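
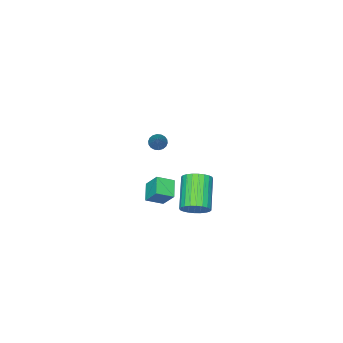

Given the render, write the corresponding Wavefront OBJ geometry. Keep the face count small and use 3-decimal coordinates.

v 1.359 4.039 2.388
v 2.001 3.612 2.72
v 0.644 2.494 3.905
v 0.001 2.921 3.572
v 1.976 3.863 2.929
v 0.619 2.745 4.114
v 1.857 4.141 3.056
v 0.5 3.023 4.24
v 1.663 4.404 3.081
v 0.306 3.285 4.265
v 1.422 4.611 3
v 0.065 3.492 4.184
v 1.171 4.731 2.826
v -0.186 3.612 4.01
v 0.949 4.745 2.586
v -0.408 3.627 3.77
v 0.789 4.653 2.315
v -0.568 3.534 3.499
v 0.716 4.466 2.055
v -0.641 3.348 3.24
v 0.741 4.215 1.846
v -0.616 3.097 3.031
v 0.86 3.937 1.72
v -0.497 2.819 2.904
v 1.054 3.675 1.695
v -0.303 2.556 2.879
v 1.295 3.468 1.776
v -0.062 2.349 2.96
v 1.546 3.348 1.95
v 0.189 2.229 3.134
v 1.768 3.333 2.19
v 0.411 2.215 3.374
v 1.928 3.426 2.461
v 0.571 2.307 3.645
v -4.187 -3.933 0.464
v -3.741 -4.243 0.329
v -3.073 -2.947 1.876
v -3.72 -4.047 0.176
v -3.792 -3.829 0.081
v -3.943 -3.631 0.061
v -4.141 -3.492 0.121
v -4.349 -3.441 0.249
v -4.524 -3.488 0.42
v -4.633 -3.622 0.6
v -4.653 -3.818 0.752
v -4.581 -4.037 0.848
v -4.431 -4.234 0.868
v -4.233 -4.373 0.808
v -4.025 -4.424 0.679
v -3.849 -4.377 0.509
v 0.509 -0.363 1.519
v 0.472 0.413 2.524
v -0.301 0.199 1.055
v -0.338 0.975 2.059
v 1.298 0.345 1.001
v 1.261 1.121 2.005
v 0.488 0.907 0.536
v 0.451 1.683 1.541
f 2 1 5
f 2 5 3
f 3 5 6
f 3 6 4
f 5 1 7
f 5 7 6
f 6 7 8
f 6 8 4
f 7 1 9
f 7 9 8
f 8 9 10
f 8 10 4
f 9 1 11
f 9 11 10
f 10 11 12
f 10 12 4
f 11 1 13
f 11 13 12
f 12 13 14
f 12 14 4
f 13 1 15
f 13 15 14
f 14 15 16
f 14 16 4
f 15 1 17
f 15 17 16
f 16 17 18
f 16 18 4
f 17 1 19
f 17 19 18
f 18 19 20
f 18 20 4
f 19 1 21
f 19 21 20
f 20 21 22
f 20 22 4
f 21 1 23
f 21 23 22
f 22 23 24
f 22 24 4
f 23 1 25
f 23 25 24
f 24 25 26
f 24 26 4
f 25 1 27
f 25 27 26
f 26 27 28
f 26 28 4
f 27 1 29
f 27 29 28
f 28 29 30
f 28 30 4
f 29 1 31
f 29 31 30
f 30 31 32
f 30 32 4
f 31 1 33
f 31 33 32
f 32 33 34
f 32 34 4
f 33 1 2
f 33 2 34
f 34 2 3
f 34 3 4
f 36 35 38
f 36 38 37
f 38 35 39
f 38 39 37
f 39 35 40
f 39 40 37
f 40 35 41
f 40 41 37
f 41 35 42
f 41 42 37
f 42 35 43
f 42 43 37
f 43 35 44
f 43 44 37
f 44 35 45
f 44 45 37
f 45 35 46
f 45 46 37
f 46 35 47
f 46 47 37
f 47 35 48
f 47 48 37
f 48 35 49
f 48 49 37
f 49 35 50
f 49 50 37
f 50 35 36
f 50 36 37
f 52 54 51
f 55 52 51
f 51 54 53
f 53 55 51
f 52 58 54
f 56 52 55
f 56 58 52
f 54 58 53
f 57 55 53
f 53 58 57
f 57 56 55
f 58 56 57



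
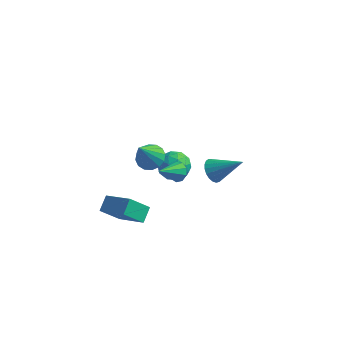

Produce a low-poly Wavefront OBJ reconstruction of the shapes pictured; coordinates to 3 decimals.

v 2.035 -0.489 0.493
v 2.41 -1.066 0.084
v 3.685 -0.291 1.727
v 2.502 -0.792 -0.082
v 2.513 -0.467 -0.149
v 2.441 -0.145 -0.105
v 2.299 0.118 0.043
v 2.112 0.275 0.268
v 1.911 0.3 0.532
v 1.732 0.189 0.789
v 1.605 -0.039 0.995
v 1.553 -0.346 1.114
v 1.584 -0.677 1.126
v 1.693 -0.975 1.028
v 1.861 -1.19 0.837
v 2.06 -1.283 0.587
v 2.254 -1.239 0.321
v -3.094 -1.91 -4.697
v -4.042 -2.524 -3.592
v -3.056 -0.989 -4.153
v -4.004 -1.603 -3.048
v -1.336 -2.637 -3.592
v -2.284 -3.251 -2.487
v -1.298 -1.716 -3.048
v -2.246 -2.33 -1.943
v -2.042 1.608 -2.855
v -1.535 2.479 -3.157
v -0.705 1.161 -1.903
v -0.198 2.032 -2.205
v -1.037 2.103 -1.574
v -1.863 2.379 -2.163
v -0.377 1.261 -2.897
v -1.203 1.537 -3.486
v -0.506 2.264 -3.183
v -0.914 2.785 -2.365
v -1.326 0.855 -2.695
v -1.734 1.376 -1.877
v -1.906 2.083 -3.09
v -0.334 1.557 -1.97
v -0.827 1.599 -1.6
v -0.529 2.111 -1.777
v -2.099 2.024 -2.505
v -1.801 2.536 -2.683
v -1.508 2.315 -1.753
v -0.439 1.104 -2.377
v -0.141 1.616 -2.555
v -1.711 1.529 -3.283
v -1.413 2.041 -3.46
v -0.732 1.325 -3.307
v -1.003 2.469 -3.282
v -0.218 2.205 -2.722
v -0.322 1.752 -3.129
v -0.808 1.915 -3.475
v -1.243 2.774 -2.802
v -0.457 2.511 -2.242
v -0.95 2.553 -1.872
v -1.436 2.716 -2.217
v -0.638 2.648 -2.817
v -1.783 1.129 -2.818
v -0.997 0.866 -2.258
v -0.804 0.924 -2.843
v -1.29 1.087 -3.188
v -2.022 1.435 -2.338
v -1.237 1.171 -1.778
v -1.432 1.725 -1.585
v -1.918 1.888 -1.931
v -1.602 0.992 -2.243
v -0.869 -2.655 2.889
v -0.019 -2.776 2.941
v -1.131 -3.705 4.711
v -0.094 -2.391 3.152
v -0.376 -2.077 3.293
v -0.79 -1.918 3.325
v -1.226 -1.956 3.24
v -1.565 -2.181 3.061
v -1.718 -2.533 2.836
v -1.644 -2.918 2.625
v -1.362 -3.232 2.485
v -0.947 -3.392 2.453
v -0.512 -3.354 2.537
v -0.172 -3.128 2.716
v 0.257 -1.359 0.606
v 0.738 -1.292 1.068
v -0.477 -2.481 1.534
v 0.396 -0.998 1.153
v -0.011 -0.873 0.983
v -0.292 -0.976 0.636
v -0.317 -1.258 0.275
v -0.074 -1.587 0.07
v 0.324 -1.809 0.115
v 0.691 -1.821 0.39
v 0.854 -1.617 0.766
f 2 1 4
f 2 4 3
f 4 1 5
f 4 5 3
f 5 1 6
f 5 6 3
f 6 1 7
f 6 7 3
f 7 1 8
f 7 8 3
f 8 1 9
f 8 9 3
f 9 1 10
f 9 10 3
f 10 1 11
f 10 11 3
f 11 1 12
f 11 12 3
f 12 1 13
f 12 13 3
f 13 1 14
f 13 14 3
f 14 1 15
f 14 15 3
f 15 1 16
f 15 16 3
f 16 1 17
f 16 17 3
f 17 1 2
f 17 2 3
f 19 21 18
f 22 19 18
f 18 21 20
f 20 22 18
f 19 25 21
f 23 19 22
f 23 25 19
f 21 25 20
f 24 22 20
f 20 25 24
f 24 23 22
f 25 23 24
f 26 63 42
f 63 37 66
f 42 66 31
f 63 66 42
f 26 42 38
f 42 31 43
f 38 43 27
f 42 43 38
f 26 38 47
f 38 27 48
f 47 48 33
f 38 48 47
f 26 47 59
f 47 33 62
f 59 62 36
f 47 62 59
f 26 59 63
f 59 36 67
f 63 67 37
f 59 67 63
f 27 43 54
f 43 31 57
f 54 57 35
f 43 57 54
f 31 66 44
f 66 37 65
f 44 65 30
f 66 65 44
f 37 67 64
f 67 36 60
f 64 60 28
f 67 60 64
f 36 62 61
f 62 33 49
f 61 49 32
f 62 49 61
f 33 48 53
f 48 27 50
f 53 50 34
f 48 50 53
f 29 55 41
f 55 35 56
f 41 56 30
f 55 56 41
f 29 41 39
f 41 30 40
f 39 40 28
f 41 40 39
f 29 39 46
f 39 28 45
f 46 45 32
f 39 45 46
f 29 46 51
f 46 32 52
f 51 52 34
f 46 52 51
f 29 51 55
f 51 34 58
f 55 58 35
f 51 58 55
f 30 56 44
f 56 35 57
f 44 57 31
f 56 57 44
f 28 40 64
f 40 30 65
f 64 65 37
f 40 65 64
f 32 45 61
f 45 28 60
f 61 60 36
f 45 60 61
f 34 52 53
f 52 32 49
f 53 49 33
f 52 49 53
f 35 58 54
f 58 34 50
f 54 50 27
f 58 50 54
f 69 68 71
f 69 71 70
f 71 68 72
f 71 72 70
f 72 68 73
f 72 73 70
f 73 68 74
f 73 74 70
f 74 68 75
f 74 75 70
f 75 68 76
f 75 76 70
f 76 68 77
f 76 77 70
f 77 68 78
f 77 78 70
f 78 68 79
f 78 79 70
f 79 68 80
f 79 80 70
f 80 68 81
f 80 81 70
f 81 68 69
f 81 69 70
f 83 82 85
f 83 85 84
f 85 82 86
f 85 86 84
f 86 82 87
f 86 87 84
f 87 82 88
f 87 88 84
f 88 82 89
f 88 89 84
f 89 82 90
f 89 90 84
f 90 82 91
f 90 91 84
f 91 82 92
f 91 92 84
f 92 82 83
f 92 83 84



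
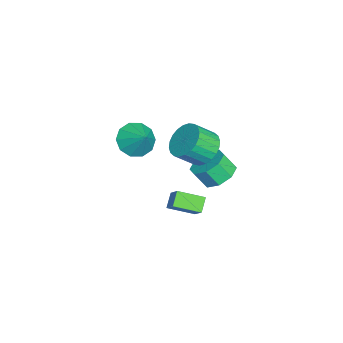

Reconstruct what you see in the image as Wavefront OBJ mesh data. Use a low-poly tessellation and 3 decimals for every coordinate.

v 2.645 1.79 -0.465
v 1.97 1.913 0.117
v 2.496 3.146 -0.926
v 1.821 3.269 -0.344
v 3.539 2.211 0.484
v 2.864 2.334 1.066
v 3.39 3.567 0.023
v 2.715 3.69 0.605
v -0.21 3.313 1.826
v 0.434 2.9 1.092
v 0.874 1.935 2.02
v 0.23 2.347 2.754
v 0.681 3.181 1.267
v 1.121 2.216 2.195
v 0.793 3.483 1.527
v 1.233 2.518 2.456
v 0.752 3.758 1.833
v 1.192 2.793 2.762
v 0.564 3.966 2.137
v 1.004 3.001 3.066
v 0.259 4.074 2.395
v 0.699 3.109 3.323
v -0.118 4.066 2.565
v 0.322 3.101 3.494
v -0.509 3.944 2.623
v -0.068 2.979 3.552
v -0.854 3.725 2.56
v -0.414 2.76 3.488
v -1.101 3.444 2.385
v -0.661 2.479 3.313
v -1.213 3.142 2.124
v -0.773 2.177 3.053
v -1.172 2.867 1.818
v -0.732 1.902 2.747
v -0.984 2.659 1.514
v -0.544 1.694 2.443
v -0.679 2.551 1.257
v -0.239 1.586 2.185
v -0.302 2.559 1.086
v 0.138 1.594 2.015
v 0.088 2.681 1.028
v 0.529 1.716 1.957
v 0.382 0.004 2.671
v 1.19 -0.16 2.037
v 1.218 0.656 3.569
v 0.923 0.402 1.877
v 0.45 0.813 2.021
v -0.05 0.914 2.412
v -0.385 0.668 2.902
v -0.427 0.168 3.304
v -0.16 -0.395 3.464
v 0.314 -0.805 3.321
v 0.814 -0.906 2.929
v 1.148 -0.66 2.439
v -3.727 3.739 -3.095
v -3.058 4.416 -2.627
v -3.064 3.737 -1.637
v -3.733 3.061 -2.105
v -3.836 4.609 -2.499
v -3.842 3.931 -1.509
v -4.549 4.293 -2.72
v -4.555 3.615 -1.73
v -4.781 3.653 -3.161
v -4.787 2.974 -2.171
v -4.396 3.063 -3.563
v -4.402 2.384 -2.573
v -3.618 2.869 -3.691
v -3.624 2.191 -2.701
v -2.905 3.185 -3.47
v -2.911 2.507 -2.48
v -2.673 3.826 -3.029
v -2.679 3.147 -2.039
f 2 4 1
f 5 2 1
f 1 4 3
f 3 5 1
f 2 8 4
f 6 2 5
f 6 8 2
f 4 8 3
f 7 5 3
f 3 8 7
f 7 6 5
f 8 6 7
f 10 9 13
f 10 13 11
f 11 13 14
f 11 14 12
f 13 9 15
f 13 15 14
f 14 15 16
f 14 16 12
f 15 9 17
f 15 17 16
f 16 17 18
f 16 18 12
f 17 9 19
f 17 19 18
f 18 19 20
f 18 20 12
f 19 9 21
f 19 21 20
f 20 21 22
f 20 22 12
f 21 9 23
f 21 23 22
f 22 23 24
f 22 24 12
f 23 9 25
f 23 25 24
f 24 25 26
f 24 26 12
f 25 9 27
f 25 27 26
f 26 27 28
f 26 28 12
f 27 9 29
f 27 29 28
f 28 29 30
f 28 30 12
f 29 9 31
f 29 31 30
f 30 31 32
f 30 32 12
f 31 9 33
f 31 33 32
f 32 33 34
f 32 34 12
f 33 9 35
f 33 35 34
f 34 35 36
f 34 36 12
f 35 9 37
f 35 37 36
f 36 37 38
f 36 38 12
f 37 9 39
f 37 39 38
f 38 39 40
f 38 40 12
f 39 9 41
f 39 41 40
f 40 41 42
f 40 42 12
f 41 9 10
f 41 10 42
f 42 10 11
f 42 11 12
f 44 43 46
f 44 46 45
f 46 43 47
f 46 47 45
f 47 43 48
f 47 48 45
f 48 43 49
f 48 49 45
f 49 43 50
f 49 50 45
f 50 43 51
f 50 51 45
f 51 43 52
f 51 52 45
f 52 43 53
f 52 53 45
f 53 43 54
f 53 54 45
f 54 43 44
f 54 44 45
f 56 55 59
f 56 59 57
f 57 59 60
f 57 60 58
f 59 55 61
f 59 61 60
f 60 61 62
f 60 62 58
f 61 55 63
f 61 63 62
f 62 63 64
f 62 64 58
f 63 55 65
f 63 65 64
f 64 65 66
f 64 66 58
f 65 55 67
f 65 67 66
f 66 67 68
f 66 68 58
f 67 55 69
f 67 69 68
f 68 69 70
f 68 70 58
f 69 55 71
f 69 71 70
f 70 71 72
f 70 72 58
f 71 55 56
f 71 56 72
f 72 56 57
f 72 57 58



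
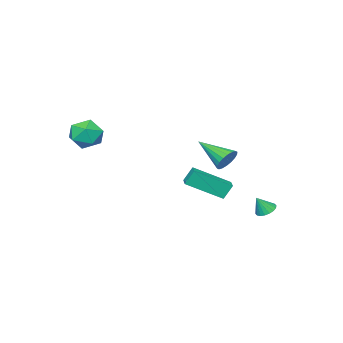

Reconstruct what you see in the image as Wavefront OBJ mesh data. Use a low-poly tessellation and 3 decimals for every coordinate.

v -2.163 0.635 1.16
v -1.631 0.461 0.706
v -1.937 -1.035 2.06
v -1.476 0.611 0.943
v -1.457 0.764 1.224
v -1.578 0.893 1.492
v -1.815 0.97 1.694
v -2.12 0.98 1.79
v -2.434 0.923 1.761
v -2.694 0.808 1.614
v -2.849 0.659 1.376
v -2.868 0.505 1.096
v -2.747 0.377 0.828
v -2.511 0.3 0.626
v -2.205 0.289 0.53
v -1.891 0.347 0.558
v 3.672 -3.071 3.772
v 4.055 -3.582 3.045
v 2.245 -3.578 3.375
v 2.628 -4.089 2.648
v 2.794 -4.351 3.565
v 3.676 -4.038 3.81
v 2.624 -3.122 2.61
v 3.506 -2.809 2.855
v 3.408 -3.614 2.327
v 3.513 -4.373 2.918
v 2.787 -2.787 3.502
v 2.892 -3.546 4.093
v -2.875 2.501 -1.847
v -2.432 2.82 -2.009
v -2.405 2.279 -0.993
v -2.578 2.986 -1.885
v -2.783 3.056 -1.754
v -3.007 3.016 -1.641
v -3.205 2.874 -1.569
v -3.337 2.658 -1.552
v -3.378 2.411 -1.593
v -3.319 2.182 -1.685
v -3.173 2.016 -1.809
v -2.967 1.946 -1.94
v -2.744 1.986 -2.053
v -2.546 2.128 -2.125
v -2.414 2.344 -2.142
v -2.373 2.591 -2.101
v -3.57 -0.941 -1.955
v -3.944 -0.668 -1.114
v -3.016 -0.338 -1.904
v -3.39 -0.065 -1.064
v -2.21 -2.275 -0.916
v -2.584 -2.002 -0.076
v -1.656 -1.672 -0.866
v -2.03 -1.399 -0.025
f 2 1 4
f 2 4 3
f 4 1 5
f 4 5 3
f 5 1 6
f 5 6 3
f 6 1 7
f 6 7 3
f 7 1 8
f 7 8 3
f 8 1 9
f 8 9 3
f 9 1 10
f 9 10 3
f 10 1 11
f 10 11 3
f 11 1 12
f 11 12 3
f 12 1 13
f 12 13 3
f 13 1 14
f 13 14 3
f 14 1 15
f 14 15 3
f 15 1 16
f 15 16 3
f 16 1 2
f 16 2 3
f 17 28 22
f 17 22 18
f 17 18 24
f 17 24 27
f 17 27 28
f 18 22 26
f 22 28 21
f 28 27 19
f 27 24 23
f 24 18 25
f 20 26 21
f 20 21 19
f 20 19 23
f 20 23 25
f 20 25 26
f 21 26 22
f 19 21 28
f 23 19 27
f 25 23 24
f 26 25 18
f 30 29 32
f 30 32 31
f 32 29 33
f 32 33 31
f 33 29 34
f 33 34 31
f 34 29 35
f 34 35 31
f 35 29 36
f 35 36 31
f 36 29 37
f 36 37 31
f 37 29 38
f 37 38 31
f 38 29 39
f 38 39 31
f 39 29 40
f 39 40 31
f 40 29 41
f 40 41 31
f 41 29 42
f 41 42 31
f 42 29 43
f 42 43 31
f 43 29 44
f 43 44 31
f 44 29 30
f 44 30 31
f 46 48 45
f 49 46 45
f 45 48 47
f 47 49 45
f 46 52 48
f 50 46 49
f 50 52 46
f 48 52 47
f 51 49 47
f 47 52 51
f 51 50 49
f 52 50 51



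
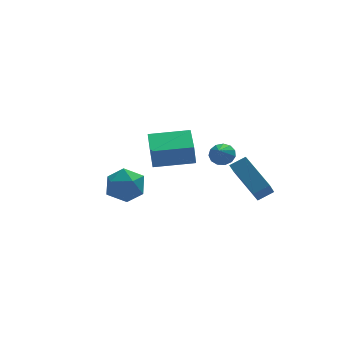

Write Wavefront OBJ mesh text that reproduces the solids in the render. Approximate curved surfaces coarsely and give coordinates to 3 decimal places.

v -4.016 -2.584 -0.072
v -3.476 -2.401 0.812
v -4.184 -4.219 0.368
v -3.644 -4.036 1.252
v -4.607 -3.631 1.131
v -4.503 -2.621 0.859
v -3.157 -3.999 0.321
v -3.053 -2.989 0.049
v -2.945 -3.276 1.055
v -3.841 -3.049 1.555
v -3.819 -3.571 -0.375
v -4.715 -3.344 0.125
v 2.156 1.803 -1.106
v 2.51 1.309 -1.411
v 1.764 1.057 -0.354
v 2.741 1.458 -1.144
v 2.786 1.716 -0.864
v 2.631 2.002 -0.662
v 2.325 2.225 -0.6
v 1.966 2.314 -0.7
v 1.667 2.24 -0.928
v 1.524 2.028 -1.213
v 1.581 1.745 -1.464
v 1.821 1.48 -1.602
v 2.167 1.317 -1.582
v 2.227 -4.096 -0.863
v 1.789 -4.84 0.081
v 1.557 -2.402 0.161
v 1.118 -3.146 1.105
v 3.022 -4.034 -0.445
v 2.583 -4.778 0.499
v 2.351 -2.34 0.579
v 1.913 -3.084 1.523
v -1.479 1.243 -1.173
v -1.603 1.155 -0.013
v -1.189 3.072 -1.003
v -1.313 2.984 0.157
v 0.593 0.896 -0.977
v 0.469 0.808 0.183
v 0.883 2.725 -0.807
v 0.759 2.637 0.353
f 1 12 6
f 1 6 2
f 1 2 8
f 1 8 11
f 1 11 12
f 2 6 10
f 6 12 5
f 12 11 3
f 11 8 7
f 8 2 9
f 4 10 5
f 4 5 3
f 4 3 7
f 4 7 9
f 4 9 10
f 5 10 6
f 3 5 12
f 7 3 11
f 9 7 8
f 10 9 2
f 14 13 16
f 14 16 15
f 16 13 17
f 16 17 15
f 17 13 18
f 17 18 15
f 18 13 19
f 18 19 15
f 19 13 20
f 19 20 15
f 20 13 21
f 20 21 15
f 21 13 22
f 21 22 15
f 22 13 23
f 22 23 15
f 23 13 24
f 23 24 15
f 24 13 25
f 24 25 15
f 25 13 14
f 25 14 15
f 27 29 26
f 30 27 26
f 26 29 28
f 28 30 26
f 27 33 29
f 31 27 30
f 31 33 27
f 29 33 28
f 32 30 28
f 28 33 32
f 32 31 30
f 33 31 32
f 35 37 34
f 38 35 34
f 34 37 36
f 36 38 34
f 35 41 37
f 39 35 38
f 39 41 35
f 37 41 36
f 40 38 36
f 36 41 40
f 40 39 38
f 41 39 40



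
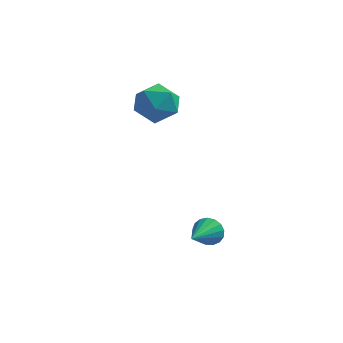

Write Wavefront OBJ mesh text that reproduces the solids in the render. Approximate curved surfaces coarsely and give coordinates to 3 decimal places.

v -4.623 2.813 2.597
v -3.745 3.228 3.205
v -3.435 1.912 1.495
v -2.557 2.327 2.103
v -3.262 1.554 2.57
v -3.997 2.111 3.251
v -3.183 3.029 1.449
v -3.918 3.586 2.13
v -2.855 3.361 2.495
v -2.904 2.45 3.188
v -4.276 2.69 1.512
v -4.325 1.779 2.205
v -0.173 -0.514 -3.064
v 0.116 -0.74 -3.683
v -0.347 -2.126 -2.556
v 0.388 -0.703 -3.474
v 0.53 -0.623 -3.171
v 0.512 -0.517 -2.843
v 0.336 -0.411 -2.566
v 0.044 -0.329 -2.403
v -0.298 -0.288 -2.392
v -0.611 -0.3 -2.534
v -0.825 -0.36 -2.798
v -0.889 -0.455 -3.123
v -0.789 -0.564 -3.435
v -0.548 -0.661 -3.661
v -0.221 -0.725 -3.751
f 1 12 6
f 1 6 2
f 1 2 8
f 1 8 11
f 1 11 12
f 2 6 10
f 6 12 5
f 12 11 3
f 11 8 7
f 8 2 9
f 4 10 5
f 4 5 3
f 4 3 7
f 4 7 9
f 4 9 10
f 5 10 6
f 3 5 12
f 7 3 11
f 9 7 8
f 10 9 2
f 14 13 16
f 14 16 15
f 16 13 17
f 16 17 15
f 17 13 18
f 17 18 15
f 18 13 19
f 18 19 15
f 19 13 20
f 19 20 15
f 20 13 21
f 20 21 15
f 21 13 22
f 21 22 15
f 22 13 23
f 22 23 15
f 23 13 24
f 23 24 15
f 24 13 25
f 24 25 15
f 25 13 26
f 25 26 15
f 26 13 27
f 26 27 15
f 27 13 14
f 27 14 15



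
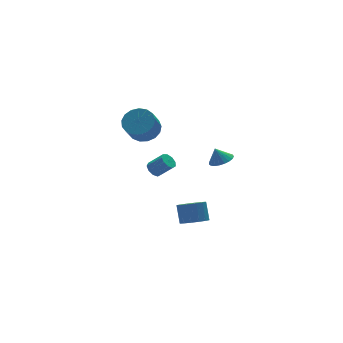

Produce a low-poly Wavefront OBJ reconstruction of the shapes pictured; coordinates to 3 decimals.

v 0.347 0.336 -4.544
v 1.078 -0.196 -4.326
v 1.284 0.552 -3.197
v 0.553 1.084 -3.416
v 1.258 0.16 -4.595
v 1.465 0.908 -3.466
v 1.195 0.563 -4.851
v 1.402 1.311 -3.722
v 0.904 0.905 -5.024
v 1.111 1.653 -3.895
v 0.464 1.095 -5.069
v 0.671 1.843 -3.94
v -0.008 1.081 -4.973
v 0.199 1.829 -3.844
v -0.384 0.868 -4.763
v -0.178 1.616 -3.634
v -0.565 0.512 -4.494
v -0.358 1.26 -3.365
v -0.502 0.109 -4.238
v -0.295 0.857 -3.109
v -0.211 -0.233 -4.065
v -0.004 0.515 -2.936
v 0.229 -0.423 -4.02
v 0.436 0.325 -2.891
v 0.701 -0.409 -4.116
v 0.908 0.339 -2.987
v -1.999 1.163 0.52
v -1.51 1.232 0.197
v -0.832 0.625 1.097
v -1.321 0.557 1.42
v -1.557 1.547 0.445
v -0.878 0.94 1.345
v -1.811 1.682 0.728
v -1.132 1.076 1.628
v -2.153 1.575 0.914
v -1.474 0.968 1.813
v -2.423 1.275 0.915
v -1.744 0.668 1.815
v -2.495 0.923 0.732
v -1.816 0.316 1.631
v -2.335 0.683 0.449
v -1.656 0.076 1.349
v -2.018 0.668 0.2
v -1.339 0.061 1.1
v -1.692 0.885 0.1
v -1.013 0.278 1
v -1.79 2.64 3.247
v -0.961 2.063 3.497
v -1.701 1.503 4.662
v -2.53 2.08 4.413
v -0.89 2.488 3.746
v -1.63 1.928 4.911
v -1.025 2.948 3.881
v -1.765 2.388 5.047
v -1.335 3.337 3.871
v -2.075 2.777 5.037
v -1.75 3.566 3.718
v -2.49 3.006 4.884
v -2.173 3.584 3.457
v -2.913 3.024 4.623
v -2.509 3.385 3.148
v -3.249 2.825 4.314
v -2.68 3.015 2.862
v -3.42 2.455 4.028
v -2.647 2.56 2.664
v -3.388 2 3.83
v -2.418 2.123 2.6
v -3.158 1.563 3.765
v -2.045 1.804 2.684
v -2.785 1.244 3.849
v -1.613 1.677 2.897
v -2.354 1.117 4.062
v -1.222 1.771 3.19
v -1.962 1.21 4.355
v 2.065 0.117 0.618
v 2.47 -0.505 0.942
v 1.795 0.423 1.542
v 2.706 -0.265 0.932
v 2.832 0.041 0.867
v 2.825 0.36 0.759
v 2.686 0.637 0.627
v 2.44 0.824 0.493
v 2.129 0.889 0.381
v 1.807 0.82 0.31
v 1.53 0.63 0.292
v 1.345 0.351 0.33
v 1.284 0.032 0.419
v 1.359 -0.273 0.541
v 1.556 -0.51 0.677
v 1.84 -0.639 0.803
v 2.164 -0.637 0.897
f 2 1 5
f 2 5 3
f 3 5 6
f 3 6 4
f 5 1 7
f 5 7 6
f 6 7 8
f 6 8 4
f 7 1 9
f 7 9 8
f 8 9 10
f 8 10 4
f 9 1 11
f 9 11 10
f 10 11 12
f 10 12 4
f 11 1 13
f 11 13 12
f 12 13 14
f 12 14 4
f 13 1 15
f 13 15 14
f 14 15 16
f 14 16 4
f 15 1 17
f 15 17 16
f 16 17 18
f 16 18 4
f 17 1 19
f 17 19 18
f 18 19 20
f 18 20 4
f 19 1 21
f 19 21 20
f 20 21 22
f 20 22 4
f 21 1 23
f 21 23 22
f 22 23 24
f 22 24 4
f 23 1 25
f 23 25 24
f 24 25 26
f 24 26 4
f 25 1 2
f 25 2 26
f 26 2 3
f 26 3 4
f 28 27 31
f 28 31 29
f 29 31 32
f 29 32 30
f 31 27 33
f 31 33 32
f 32 33 34
f 32 34 30
f 33 27 35
f 33 35 34
f 34 35 36
f 34 36 30
f 35 27 37
f 35 37 36
f 36 37 38
f 36 38 30
f 37 27 39
f 37 39 38
f 38 39 40
f 38 40 30
f 39 27 41
f 39 41 40
f 40 41 42
f 40 42 30
f 41 27 43
f 41 43 42
f 42 43 44
f 42 44 30
f 43 27 45
f 43 45 44
f 44 45 46
f 44 46 30
f 45 27 28
f 45 28 46
f 46 28 29
f 46 29 30
f 48 47 51
f 48 51 49
f 49 51 52
f 49 52 50
f 51 47 53
f 51 53 52
f 52 53 54
f 52 54 50
f 53 47 55
f 53 55 54
f 54 55 56
f 54 56 50
f 55 47 57
f 55 57 56
f 56 57 58
f 56 58 50
f 57 47 59
f 57 59 58
f 58 59 60
f 58 60 50
f 59 47 61
f 59 61 60
f 60 61 62
f 60 62 50
f 61 47 63
f 61 63 62
f 62 63 64
f 62 64 50
f 63 47 65
f 63 65 64
f 64 65 66
f 64 66 50
f 65 47 67
f 65 67 66
f 66 67 68
f 66 68 50
f 67 47 69
f 67 69 68
f 68 69 70
f 68 70 50
f 69 47 71
f 69 71 70
f 70 71 72
f 70 72 50
f 71 47 73
f 71 73 72
f 72 73 74
f 72 74 50
f 73 47 48
f 73 48 74
f 74 48 49
f 74 49 50
f 76 75 78
f 76 78 77
f 78 75 79
f 78 79 77
f 79 75 80
f 79 80 77
f 80 75 81
f 80 81 77
f 81 75 82
f 81 82 77
f 82 75 83
f 82 83 77
f 83 75 84
f 83 84 77
f 84 75 85
f 84 85 77
f 85 75 86
f 85 86 77
f 86 75 87
f 86 87 77
f 87 75 88
f 87 88 77
f 88 75 89
f 88 89 77
f 89 75 90
f 89 90 77
f 90 75 91
f 90 91 77
f 91 75 76
f 91 76 77



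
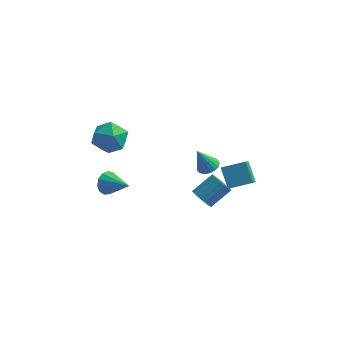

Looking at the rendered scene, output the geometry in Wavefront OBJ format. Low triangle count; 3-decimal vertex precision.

v -4.665 0.633 -2.136
v -4.287 0.835 -2.847
v -3.155 -0.033 -1.524
v -4.24 1.204 -2.563
v -4.327 1.391 -2.144
v -4.522 1.338 -1.722
v -4.762 1.06 -1.432
v -4.971 0.647 -1.365
v -5.083 0.23 -1.544
v -5.062 -0.06 -1.91
v -4.915 -0.129 -2.349
v -4.688 0.043 -2.72
v -4.454 0.403 -2.906
v 0.445 2.711 -4.202
v 0.734 3.065 -4.846
v 1.705 4.024 -3.882
v 1.415 3.669 -3.238
v 0.476 3.255 -4.774
v 1.446 4.213 -3.81
v 0.212 3.35 -4.603
v 1.182 4.309 -3.64
v -0.012 3.335 -4.363
v 0.958 4.293 -3.399
v -0.156 3.212 -4.095
v 0.814 4.17 -3.131
v -0.197 3.002 -3.845
v 0.773 3.961 -2.882
v -0.127 2.742 -3.657
v 0.843 3.701 -2.694
v 0.042 2.477 -3.564
v 1.013 3.435 -2.6
v 0.281 2.251 -3.58
v 1.251 3.21 -2.617
v 0.548 2.106 -3.704
v 1.518 3.065 -2.741
v 0.797 2.065 -3.914
v 1.768 3.023 -2.951
v 0.986 2.135 -4.174
v 1.956 3.094 -3.21
v 1.08 2.306 -4.439
v 2.051 3.264 -3.475
v 1.065 2.546 -4.662
v 2.035 3.504 -3.699
v 0.943 2.814 -4.806
v 1.913 3.773 -3.843
v 1.787 2.586 -0.904
v 1.841 1.545 -0.079
v 3.121 3.025 -0.439
v 3.176 1.984 0.387
v 2.424 1.776 -1.967
v 2.479 0.735 -1.141
v 3.759 2.215 -1.501
v 3.813 1.174 -0.676
v -3.682 -0.229 3.85
v -3.111 -0.793 2.974
v -4.569 -1.867 4.326
v -3.998 -2.431 3.45
v -3.398 -2.049 4.401
v -2.849 -1.037 4.107
v -4.831 -1.623 3.193
v -4.282 -0.611 2.899
v -3.821 -1.655 2.568
v -2.935 -1.918 3.315
v -4.745 -0.742 3.985
v -3.859 -1.005 4.732
v 1.255 0.943 0.429
v 1.767 1.322 0.72
v 0.665 0.617 1.891
v 1.559 1.522 0.681
v 1.298 1.621 0.598
v 1.03 1.604 0.486
v 0.801 1.472 0.364
v 0.65 1.249 0.253
v 0.604 0.973 0.173
v 0.671 0.692 0.137
v 0.838 0.454 0.152
v 1.078 0.301 0.214
v 1.348 0.259 0.314
v 1.602 0.335 0.433
v 1.796 0.517 0.552
v 1.897 0.772 0.65
v 1.886 1.057 0.709
f 2 1 4
f 2 4 3
f 4 1 5
f 4 5 3
f 5 1 6
f 5 6 3
f 6 1 7
f 6 7 3
f 7 1 8
f 7 8 3
f 8 1 9
f 8 9 3
f 9 1 10
f 9 10 3
f 10 1 11
f 10 11 3
f 11 1 12
f 11 12 3
f 12 1 13
f 12 13 3
f 13 1 2
f 13 2 3
f 15 14 18
f 15 18 16
f 16 18 19
f 16 19 17
f 18 14 20
f 18 20 19
f 19 20 21
f 19 21 17
f 20 14 22
f 20 22 21
f 21 22 23
f 21 23 17
f 22 14 24
f 22 24 23
f 23 24 25
f 23 25 17
f 24 14 26
f 24 26 25
f 25 26 27
f 25 27 17
f 26 14 28
f 26 28 27
f 27 28 29
f 27 29 17
f 28 14 30
f 28 30 29
f 29 30 31
f 29 31 17
f 30 14 32
f 30 32 31
f 31 32 33
f 31 33 17
f 32 14 34
f 32 34 33
f 33 34 35
f 33 35 17
f 34 14 36
f 34 36 35
f 35 36 37
f 35 37 17
f 36 14 38
f 36 38 37
f 37 38 39
f 37 39 17
f 38 14 40
f 38 40 39
f 39 40 41
f 39 41 17
f 40 14 42
f 40 42 41
f 41 42 43
f 41 43 17
f 42 14 44
f 42 44 43
f 43 44 45
f 43 45 17
f 44 14 15
f 44 15 45
f 45 15 16
f 45 16 17
f 47 49 46
f 50 47 46
f 46 49 48
f 48 50 46
f 47 53 49
f 51 47 50
f 51 53 47
f 49 53 48
f 52 50 48
f 48 53 52
f 52 51 50
f 53 51 52
f 54 65 59
f 54 59 55
f 54 55 61
f 54 61 64
f 54 64 65
f 55 59 63
f 59 65 58
f 65 64 56
f 64 61 60
f 61 55 62
f 57 63 58
f 57 58 56
f 57 56 60
f 57 60 62
f 57 62 63
f 58 63 59
f 56 58 65
f 60 56 64
f 62 60 61
f 63 62 55
f 67 66 69
f 67 69 68
f 69 66 70
f 69 70 68
f 70 66 71
f 70 71 68
f 71 66 72
f 71 72 68
f 72 66 73
f 72 73 68
f 73 66 74
f 73 74 68
f 74 66 75
f 74 75 68
f 75 66 76
f 75 76 68
f 76 66 77
f 76 77 68
f 77 66 78
f 77 78 68
f 78 66 79
f 78 79 68
f 79 66 80
f 79 80 68
f 80 66 81
f 80 81 68
f 81 66 82
f 81 82 68
f 82 66 67
f 82 67 68



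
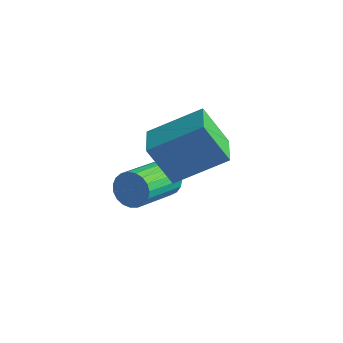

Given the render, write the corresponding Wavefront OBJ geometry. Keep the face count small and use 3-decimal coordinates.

v 1.852 1.832 -0.353
v 2.129 2.09 0.247
v 2.144 0.286 1.014
v 1.868 0.028 0.413
v 1.839 2.109 0.3
v 1.855 0.306 1.067
v 1.552 2.081 0.239
v 1.567 0.278 1.006
v 1.316 2.01 0.076
v 1.331 0.206 0.843
v 1.173 1.908 -0.161
v 1.189 0.104 0.606
v 1.148 1.793 -0.432
v 1.163 -0.011 0.335
v 1.244 1.684 -0.689
v 1.26 -0.12 0.078
v 1.446 1.601 -0.888
v 1.461 -0.203 -0.121
v 1.718 1.558 -0.995
v 1.733 -0.246 -0.228
v 2.013 1.562 -0.99
v 2.028 -0.241 -0.224
v 2.28 1.613 -0.876
v 2.296 -0.19 -0.109
v 2.474 1.702 -0.672
v 2.489 -0.102 0.095
v 2.56 1.813 -0.412
v 2.575 0.009 0.355
v 2.523 1.927 -0.142
v 2.539 0.124 0.625
v 2.371 2.025 0.091
v 2.386 0.222 0.858
v 2.906 0.901 1.686
v 2.081 0.625 3.1
v 4.232 2.096 2.693
v 3.408 1.82 4.107
v 3.692 -0.18 1.933
v 2.868 -0.456 3.347
v 5.019 1.015 2.94
v 4.194 0.739 4.354
f 2 1 5
f 2 5 3
f 3 5 6
f 3 6 4
f 5 1 7
f 5 7 6
f 6 7 8
f 6 8 4
f 7 1 9
f 7 9 8
f 8 9 10
f 8 10 4
f 9 1 11
f 9 11 10
f 10 11 12
f 10 12 4
f 11 1 13
f 11 13 12
f 12 13 14
f 12 14 4
f 13 1 15
f 13 15 14
f 14 15 16
f 14 16 4
f 15 1 17
f 15 17 16
f 16 17 18
f 16 18 4
f 17 1 19
f 17 19 18
f 18 19 20
f 18 20 4
f 19 1 21
f 19 21 20
f 20 21 22
f 20 22 4
f 21 1 23
f 21 23 22
f 22 23 24
f 22 24 4
f 23 1 25
f 23 25 24
f 24 25 26
f 24 26 4
f 25 1 27
f 25 27 26
f 26 27 28
f 26 28 4
f 27 1 29
f 27 29 28
f 28 29 30
f 28 30 4
f 29 1 31
f 29 31 30
f 30 31 32
f 30 32 4
f 31 1 2
f 31 2 32
f 32 2 3
f 32 3 4
f 34 36 33
f 37 34 33
f 33 36 35
f 35 37 33
f 34 40 36
f 38 34 37
f 38 40 34
f 36 40 35
f 39 37 35
f 35 40 39
f 39 38 37
f 40 38 39



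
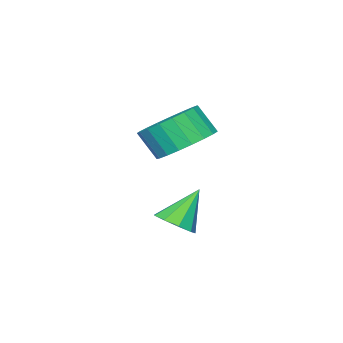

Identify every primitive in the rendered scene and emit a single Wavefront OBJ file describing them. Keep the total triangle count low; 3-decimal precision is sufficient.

v 1.791 -1.133 -0.41
v 2.401 -1.022 -0.006
v 0.909 -0.867 0.85
v 2.245 -0.584 -0.208
v 1.876 -0.404 -0.504
v 1.468 -0.564 -0.756
v 1.21 -0.991 -0.846
v 1.225 -1.484 -0.732
v 1.504 -1.812 -0.467
v 1.917 -1.823 -0.175
v 2.272 -1.511 0.007
v 1.076 -1.21 2.696
v 1.836 -1.785 2.188
v 1.985 -2.444 3.155
v 1.224 -1.87 3.664
v 2.077 -1.456 2.375
v 2.226 -2.115 3.343
v 2.145 -1.084 2.618
v 2.294 -1.743 3.586
v 2.029 -0.734 2.875
v 2.177 -1.394 3.842
v 1.747 -0.467 3.1
v 1.896 -1.126 4.067
v 1.349 -0.328 3.256
v 1.498 -0.987 4.223
v 0.904 -0.342 3.315
v 1.053 -1.001 4.282
v 0.489 -0.506 3.267
v 0.637 -1.165 4.234
v 0.175 -0.791 3.12
v 0.324 -1.451 4.087
v 0.017 -1.15 2.9
v 0.165 -1.809 3.868
v 0.042 -1.518 2.645
v 0.19 -2.178 3.612
v 0.246 -1.834 2.399
v 0.394 -2.493 3.366
v 0.593 -2.041 2.204
v 0.741 -2.701 3.171
v 1.024 -2.105 2.094
v 1.172 -2.765 3.062
v 1.463 -2.015 2.089
v 1.612 -2.674 3.056
f 2 1 4
f 2 4 3
f 4 1 5
f 4 5 3
f 5 1 6
f 5 6 3
f 6 1 7
f 6 7 3
f 7 1 8
f 7 8 3
f 8 1 9
f 8 9 3
f 9 1 10
f 9 10 3
f 10 1 11
f 10 11 3
f 11 1 2
f 11 2 3
f 13 12 16
f 13 16 14
f 14 16 17
f 14 17 15
f 16 12 18
f 16 18 17
f 17 18 19
f 17 19 15
f 18 12 20
f 18 20 19
f 19 20 21
f 19 21 15
f 20 12 22
f 20 22 21
f 21 22 23
f 21 23 15
f 22 12 24
f 22 24 23
f 23 24 25
f 23 25 15
f 24 12 26
f 24 26 25
f 25 26 27
f 25 27 15
f 26 12 28
f 26 28 27
f 27 28 29
f 27 29 15
f 28 12 30
f 28 30 29
f 29 30 31
f 29 31 15
f 30 12 32
f 30 32 31
f 31 32 33
f 31 33 15
f 32 12 34
f 32 34 33
f 33 34 35
f 33 35 15
f 34 12 36
f 34 36 35
f 35 36 37
f 35 37 15
f 36 12 38
f 36 38 37
f 37 38 39
f 37 39 15
f 38 12 40
f 38 40 39
f 39 40 41
f 39 41 15
f 40 12 42
f 40 42 41
f 41 42 43
f 41 43 15
f 42 12 13
f 42 13 43
f 43 13 14
f 43 14 15



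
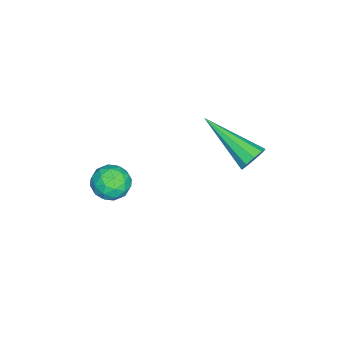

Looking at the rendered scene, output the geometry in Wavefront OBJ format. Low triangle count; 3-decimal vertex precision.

v 0.882 2.105 0.056
v 1.077 1.818 -0.345
v 0.178 0.335 0.984
v 1.327 1.854 -0.085
v 1.37 2.008 0.24
v 1.184 2.208 0.479
v 0.857 2.359 0.52
v 0.542 2.392 0.344
v 0.386 2.291 0.033
v 0.463 2.103 -0.268
v 0.735 1.916 -0.417
v 1.481 -2.116 -0.941
v 2.024 -1.777 -0.672
v 2.116 -2.443 -1.808
v 2.659 -2.104 -1.539
v 2.415 -2.673 -1.225
v 2.022 -2.471 -0.69
v 2.118 -1.749 -1.79
v 1.725 -1.547 -1.255
v 2.417 -1.55 -1.197
v 2.6 -2.121 -0.847
v 1.54 -2.099 -1.633
v 1.723 -2.67 -1.283
v 1.697 -1.918 -0.731
v 2.443 -2.302 -1.749
v 2.3 -2.636 -1.565
v 2.619 -2.437 -1.407
v 1.696 -2.326 -0.741
v 2.015 -2.127 -0.583
v 2.244 -2.653 -0.908
v 2.125 -2.093 -1.897
v 2.444 -1.894 -1.739
v 1.521 -1.783 -1.073
v 1.84 -1.584 -0.915
v 1.896 -1.567 -1.572
v 2.247 -1.585 -0.88
v 2.62 -1.777 -1.39
v 2.302 -1.569 -1.538
v 2.071 -1.45 -1.223
v 2.354 -1.921 -0.675
v 2.728 -2.113 -1.185
v 2.584 -2.447 -1
v 2.354 -2.329 -0.686
v 2.586 -1.787 -0.984
v 1.412 -2.107 -1.295
v 1.786 -2.299 -1.805
v 1.786 -1.891 -1.794
v 1.556 -1.773 -1.48
v 1.52 -2.443 -1.09
v 1.893 -2.635 -1.6
v 2.069 -2.77 -1.257
v 1.838 -2.651 -0.942
v 1.554 -2.433 -1.496
f 2 1 4
f 2 4 3
f 4 1 5
f 4 5 3
f 5 1 6
f 5 6 3
f 6 1 7
f 6 7 3
f 7 1 8
f 7 8 3
f 8 1 9
f 8 9 3
f 9 1 10
f 9 10 3
f 10 1 11
f 10 11 3
f 11 1 2
f 11 2 3
f 12 49 28
f 49 23 52
f 28 52 17
f 49 52 28
f 12 28 24
f 28 17 29
f 24 29 13
f 28 29 24
f 12 24 33
f 24 13 34
f 33 34 19
f 24 34 33
f 12 33 45
f 33 19 48
f 45 48 22
f 33 48 45
f 12 45 49
f 45 22 53
f 49 53 23
f 45 53 49
f 13 29 40
f 29 17 43
f 40 43 21
f 29 43 40
f 17 52 30
f 52 23 51
f 30 51 16
f 52 51 30
f 23 53 50
f 53 22 46
f 50 46 14
f 53 46 50
f 22 48 47
f 48 19 35
f 47 35 18
f 48 35 47
f 19 34 39
f 34 13 36
f 39 36 20
f 34 36 39
f 15 41 27
f 41 21 42
f 27 42 16
f 41 42 27
f 15 27 25
f 27 16 26
f 25 26 14
f 27 26 25
f 15 25 32
f 25 14 31
f 32 31 18
f 25 31 32
f 15 32 37
f 32 18 38
f 37 38 20
f 32 38 37
f 15 37 41
f 37 20 44
f 41 44 21
f 37 44 41
f 16 42 30
f 42 21 43
f 30 43 17
f 42 43 30
f 14 26 50
f 26 16 51
f 50 51 23
f 26 51 50
f 18 31 47
f 31 14 46
f 47 46 22
f 31 46 47
f 20 38 39
f 38 18 35
f 39 35 19
f 38 35 39
f 21 44 40
f 44 20 36
f 40 36 13
f 44 36 40



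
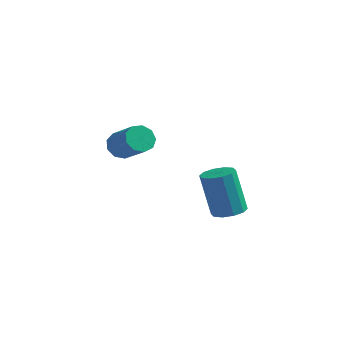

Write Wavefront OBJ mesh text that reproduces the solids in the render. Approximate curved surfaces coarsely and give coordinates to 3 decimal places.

v 1.643 -2.748 -4.076
v 2.304 -2.916 -3.879
v 1.759 -2.82 -1.967
v 1.097 -2.652 -2.164
v 2.278 -2.479 -3.908
v 1.733 -2.383 -1.997
v 2.009 -2.144 -4.001
v 1.464 -2.049 -2.09
v 1.601 -2.041 -4.123
v 1.056 -1.945 -2.211
v 1.208 -2.207 -4.227
v 0.663 -2.111 -2.315
v 0.981 -2.58 -4.273
v 0.436 -2.484 -2.361
v 1.007 -3.017 -4.243
v 0.462 -2.921 -2.332
v 1.276 -3.351 -4.15
v 0.731 -3.256 -2.239
v 1.684 -3.455 -4.029
v 1.139 -3.359 -2.117
v 2.077 -3.289 -3.925
v 1.532 -3.193 -2.013
v -3.703 -1.313 -2.391
v -3.245 -1.156 -2.868
v -2.079 -1.749 -1.947
v -2.537 -1.907 -1.469
v -3.297 -0.8 -2.574
v -2.131 -1.393 -1.653
v -3.538 -0.684 -2.194
v -2.372 -1.277 -1.272
v -3.857 -0.862 -1.906
v -2.691 -1.456 -0.984
v -4.103 -1.252 -1.845
v -2.938 -1.845 -0.923
v -4.163 -1.67 -2.039
v -2.997 -2.264 -1.118
v -4.007 -1.922 -2.398
v -2.841 -2.515 -1.477
v -3.709 -1.888 -2.754
v -2.543 -2.482 -1.832
v -3.408 -1.586 -2.939
v -2.242 -2.179 -2.018
f 2 1 5
f 2 5 3
f 3 5 6
f 3 6 4
f 5 1 7
f 5 7 6
f 6 7 8
f 6 8 4
f 7 1 9
f 7 9 8
f 8 9 10
f 8 10 4
f 9 1 11
f 9 11 10
f 10 11 12
f 10 12 4
f 11 1 13
f 11 13 12
f 12 13 14
f 12 14 4
f 13 1 15
f 13 15 14
f 14 15 16
f 14 16 4
f 15 1 17
f 15 17 16
f 16 17 18
f 16 18 4
f 17 1 19
f 17 19 18
f 18 19 20
f 18 20 4
f 19 1 21
f 19 21 20
f 20 21 22
f 20 22 4
f 21 1 2
f 21 2 22
f 22 2 3
f 22 3 4
f 24 23 27
f 24 27 25
f 25 27 28
f 25 28 26
f 27 23 29
f 27 29 28
f 28 29 30
f 28 30 26
f 29 23 31
f 29 31 30
f 30 31 32
f 30 32 26
f 31 23 33
f 31 33 32
f 32 33 34
f 32 34 26
f 33 23 35
f 33 35 34
f 34 35 36
f 34 36 26
f 35 23 37
f 35 37 36
f 36 37 38
f 36 38 26
f 37 23 39
f 37 39 38
f 38 39 40
f 38 40 26
f 39 23 41
f 39 41 40
f 40 41 42
f 40 42 26
f 41 23 24
f 41 24 42
f 42 24 25
f 42 25 26



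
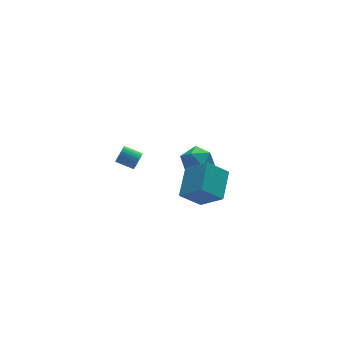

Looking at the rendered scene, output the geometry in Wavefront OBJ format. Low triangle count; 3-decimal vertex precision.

v 1.122 -4.172 -0.733
v 1.874 -5.359 0.486
v -0.013 -3.87 0.263
v 0.739 -5.057 1.481
v 2.161 -2.743 0.019
v 2.913 -3.93 1.237
v 1.026 -2.441 1.014
v 1.778 -3.628 2.233
v 2.53 -0.601 0.944
v 3.274 -0.968 0.248
v 1.346 -1.692 0.252
v 2.09 -2.059 -0.444
v 2.177 -2.285 0.612
v 2.909 -1.611 1.039
v 1.711 -1.049 -0.539
v 2.443 -0.375 -0.112
v 2.768 -1.245 -0.669
v 3.056 -2.009 0.043
v 1.564 -0.651 0.457
v 1.852 -1.415 1.169
v 0.501 2.714 -2.323
v 0.793 2.76 -1.812
v -0.029 3.471 -1.406
v -0.321 3.426 -1.917
v 0.888 2.945 -1.943
v 0.067 3.656 -1.536
v 0.917 3.089 -2.139
v 0.096 3.801 -1.732
v 0.874 3.169 -2.366
v 0.052 3.881 -1.96
v 0.766 3.171 -2.587
v -0.056 3.882 -2.181
v 0.612 3.093 -2.762
v -0.209 3.805 -2.355
v 0.439 2.95 -2.86
v -0.382 3.661 -2.454
v 0.277 2.766 -2.866
v -0.545 3.478 -2.46
v 0.153 2.573 -2.779
v -0.668 3.285 -2.372
v 0.09 2.405 -2.612
v -0.732 3.116 -2.206
v 0.097 2.29 -2.395
v -0.724 3.001 -1.989
v 0.175 2.248 -2.166
v -0.647 2.96 -1.76
v 0.308 2.287 -1.964
v -0.513 2.999 -1.558
v 0.475 2.4 -1.824
v -0.346 3.112 -1.418
v 0.647 2.567 -1.771
v -0.175 3.279 -1.364
f 2 4 1
f 5 2 1
f 1 4 3
f 3 5 1
f 2 8 4
f 6 2 5
f 6 8 2
f 4 8 3
f 7 5 3
f 3 8 7
f 7 6 5
f 8 6 7
f 9 20 14
f 9 14 10
f 9 10 16
f 9 16 19
f 9 19 20
f 10 14 18
f 14 20 13
f 20 19 11
f 19 16 15
f 16 10 17
f 12 18 13
f 12 13 11
f 12 11 15
f 12 15 17
f 12 17 18
f 13 18 14
f 11 13 20
f 15 11 19
f 17 15 16
f 18 17 10
f 22 21 25
f 22 25 23
f 23 25 26
f 23 26 24
f 25 21 27
f 25 27 26
f 26 27 28
f 26 28 24
f 27 21 29
f 27 29 28
f 28 29 30
f 28 30 24
f 29 21 31
f 29 31 30
f 30 31 32
f 30 32 24
f 31 21 33
f 31 33 32
f 32 33 34
f 32 34 24
f 33 21 35
f 33 35 34
f 34 35 36
f 34 36 24
f 35 21 37
f 35 37 36
f 36 37 38
f 36 38 24
f 37 21 39
f 37 39 38
f 38 39 40
f 38 40 24
f 39 21 41
f 39 41 40
f 40 41 42
f 40 42 24
f 41 21 43
f 41 43 42
f 42 43 44
f 42 44 24
f 43 21 45
f 43 45 44
f 44 45 46
f 44 46 24
f 45 21 47
f 45 47 46
f 46 47 48
f 46 48 24
f 47 21 49
f 47 49 48
f 48 49 50
f 48 50 24
f 49 21 51
f 49 51 50
f 50 51 52
f 50 52 24
f 51 21 22
f 51 22 52
f 52 22 23
f 52 23 24



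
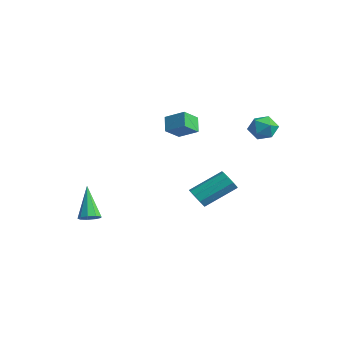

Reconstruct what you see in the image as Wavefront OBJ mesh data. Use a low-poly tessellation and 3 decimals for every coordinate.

v -3.153 -3.084 -4.155
v -2.74 -2.63 -4.012
v -4.287 -2.616 -2.365
v -3.057 -2.469 -4.255
v -3.419 -2.596 -4.451
v -3.656 -2.951 -4.509
v -3.658 -3.369 -4.401
v -3.423 -3.653 -4.177
v -3.061 -3.67 -3.944
v -2.743 -3.414 -3.808
v -2.616 -3.003 -3.835
v -1.472 2.372 -3.338
v -1.064 1.99 -2.916
v -0.62 3.747 -1.759
v -1.028 4.128 -2.182
v -0.806 2.164 -3.279
v -0.362 3.921 -2.123
v -0.859 2.435 -3.671
v -0.415 4.192 -2.514
v -1.199 2.676 -3.906
v -0.755 4.433 -2.749
v -1.667 2.775 -3.876
v -1.223 4.532 -2.719
v -2.043 2.685 -3.595
v -1.599 4.442 -2.438
v -2.153 2.448 -3.193
v -1.708 4.205 -2.036
v -1.943 2.175 -2.859
v -1.499 3.932 -1.703
v -1.514 1.995 -2.75
v -1.069 3.752 -1.593
v -0.129 -0.362 3.479
v 0.802 0.212 4.02
v -0.325 0.56 2.838
v 0.605 1.134 3.38
v 0.495 -0.714 2.78
v 1.425 -0.14 3.322
v 0.298 0.208 2.14
v 1.229 0.782 2.681
v 2.84 4.056 2.34
v 3.542 3.624 2.509
v 2.218 3.456 3.391
v 2.92 3.024 3.56
v 2.896 3.856 3.685
v 3.281 4.227 3.035
v 2.479 2.853 2.865
v 2.864 3.224 2.215
v 3.319 2.881 2.834
v 3.577 3.501 3.341
v 2.183 3.579 2.559
v 2.441 4.199 3.066
f 2 1 4
f 2 4 3
f 4 1 5
f 4 5 3
f 5 1 6
f 5 6 3
f 6 1 7
f 6 7 3
f 7 1 8
f 7 8 3
f 8 1 9
f 8 9 3
f 9 1 10
f 9 10 3
f 10 1 11
f 10 11 3
f 11 1 2
f 11 2 3
f 13 12 16
f 13 16 14
f 14 16 17
f 14 17 15
f 16 12 18
f 16 18 17
f 17 18 19
f 17 19 15
f 18 12 20
f 18 20 19
f 19 20 21
f 19 21 15
f 20 12 22
f 20 22 21
f 21 22 23
f 21 23 15
f 22 12 24
f 22 24 23
f 23 24 25
f 23 25 15
f 24 12 26
f 24 26 25
f 25 26 27
f 25 27 15
f 26 12 28
f 26 28 27
f 27 28 29
f 27 29 15
f 28 12 30
f 28 30 29
f 29 30 31
f 29 31 15
f 30 12 13
f 30 13 31
f 31 13 14
f 31 14 15
f 33 35 32
f 36 33 32
f 32 35 34
f 34 36 32
f 33 39 35
f 37 33 36
f 37 39 33
f 35 39 34
f 38 36 34
f 34 39 38
f 38 37 36
f 39 37 38
f 40 51 45
f 40 45 41
f 40 41 47
f 40 47 50
f 40 50 51
f 41 45 49
f 45 51 44
f 51 50 42
f 50 47 46
f 47 41 48
f 43 49 44
f 43 44 42
f 43 42 46
f 43 46 48
f 43 48 49
f 44 49 45
f 42 44 51
f 46 42 50
f 48 46 47
f 49 48 41



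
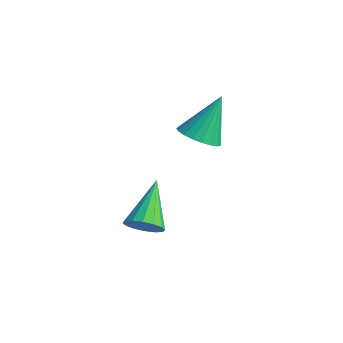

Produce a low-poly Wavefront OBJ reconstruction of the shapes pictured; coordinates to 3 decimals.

v -0.131 0.383 0.216
v 0.715 0.151 0.365
v -0.109 1.517 1.864
v 0.754 0.453 0.156
v 0.64 0.744 -0.042
v 0.393 0.972 -0.196
v 0.055 1.099 -0.279
v -0.315 1.101 -0.276
v -0.653 0.98 -0.188
v -0.901 0.755 -0.029
v -1.016 0.466 0.171
v -0.977 0.162 0.38
v -0.793 -0.103 0.56
v -0.494 -0.284 0.681
v -0.132 -0.35 0.721
v 0.23 -0.289 0.674
v 0.53 -0.112 0.549
v 1.523 -3.901 -1.195
v 2.067 -3.946 -0.681
v 0.617 -2.419 -0.105
v 2.192 -3.682 -0.936
v 2.137 -3.477 -1.261
v 1.918 -3.385 -1.568
v 1.593 -3.431 -1.775
v 1.249 -3.604 -1.827
v 0.978 -3.856 -1.709
v 0.853 -4.12 -1.453
v 0.908 -4.325 -1.128
v 1.127 -4.417 -0.821
v 1.452 -4.371 -0.614
v 1.796 -4.198 -0.563
f 2 1 4
f 2 4 3
f 4 1 5
f 4 5 3
f 5 1 6
f 5 6 3
f 6 1 7
f 6 7 3
f 7 1 8
f 7 8 3
f 8 1 9
f 8 9 3
f 9 1 10
f 9 10 3
f 10 1 11
f 10 11 3
f 11 1 12
f 11 12 3
f 12 1 13
f 12 13 3
f 13 1 14
f 13 14 3
f 14 1 15
f 14 15 3
f 15 1 16
f 15 16 3
f 16 1 17
f 16 17 3
f 17 1 2
f 17 2 3
f 19 18 21
f 19 21 20
f 21 18 22
f 21 22 20
f 22 18 23
f 22 23 20
f 23 18 24
f 23 24 20
f 24 18 25
f 24 25 20
f 25 18 26
f 25 26 20
f 26 18 27
f 26 27 20
f 27 18 28
f 27 28 20
f 28 18 29
f 28 29 20
f 29 18 30
f 29 30 20
f 30 18 31
f 30 31 20
f 31 18 19
f 31 19 20



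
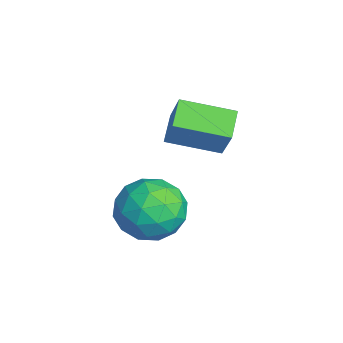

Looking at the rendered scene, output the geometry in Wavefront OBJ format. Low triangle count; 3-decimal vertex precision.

v -1.888 -1.495 -2.125
v -1.128 -1.379 -0.861
v -1.394 0.239 -2.582
v -0.633 0.355 -1.317
v -0.967 -1.895 -2.643
v -0.206 -1.779 -1.378
v -0.472 -0.161 -3.099
v 0.288 -0.045 -1.835
v 1.918 -2.032 -2.648
v 2.99 -2.347 -3.053
v 1.13 -3.513 -3.587
v 2.202 -3.828 -3.992
v 1.945 -3.945 -2.838
v 2.432 -3.03 -2.258
v 1.688 -2.83 -4.382
v 2.175 -1.915 -3.802
v 2.848 -2.839 -4.125
v 3.007 -3.529 -3.171
v 1.113 -2.331 -3.469
v 1.272 -3.021 -2.515
v 2.524 -2.06 -2.768
v 1.596 -3.8 -3.872
v 1.445 -3.87 -3.193
v 2.076 -4.054 -3.431
v 2.196 -2.461 -2.301
v 2.826 -2.646 -2.539
v 2.211 -3.586 -2.412
v 1.294 -3.214 -4.101
v 1.924 -3.399 -4.339
v 2.044 -1.806 -3.209
v 2.675 -1.99 -3.447
v 1.909 -2.274 -4.228
v 3.07 -2.534 -3.636
v 2.606 -3.404 -4.188
v 2.304 -2.818 -4.418
v 2.591 -2.28 -4.077
v 3.163 -2.939 -3.075
v 2.7 -3.809 -3.627
v 2.549 -3.879 -2.949
v 2.835 -3.341 -2.608
v 3.079 -3.229 -3.705
v 1.42 -2.051 -3.013
v 0.957 -2.921 -3.565
v 1.285 -2.519 -4.032
v 1.571 -1.981 -3.691
v 1.514 -2.456 -2.452
v 1.05 -3.326 -3.004
v 1.529 -3.58 -2.563
v 1.816 -3.042 -2.222
v 1.041 -2.631 -2.935
f 2 4 1
f 5 2 1
f 1 4 3
f 3 5 1
f 2 8 4
f 6 2 5
f 6 8 2
f 4 8 3
f 7 5 3
f 3 8 7
f 7 6 5
f 8 6 7
f 9 46 25
f 46 20 49
f 25 49 14
f 46 49 25
f 9 25 21
f 25 14 26
f 21 26 10
f 25 26 21
f 9 21 30
f 21 10 31
f 30 31 16
f 21 31 30
f 9 30 42
f 30 16 45
f 42 45 19
f 30 45 42
f 9 42 46
f 42 19 50
f 46 50 20
f 42 50 46
f 10 26 37
f 26 14 40
f 37 40 18
f 26 40 37
f 14 49 27
f 49 20 48
f 27 48 13
f 49 48 27
f 20 50 47
f 50 19 43
f 47 43 11
f 50 43 47
f 19 45 44
f 45 16 32
f 44 32 15
f 45 32 44
f 16 31 36
f 31 10 33
f 36 33 17
f 31 33 36
f 12 38 24
f 38 18 39
f 24 39 13
f 38 39 24
f 12 24 22
f 24 13 23
f 22 23 11
f 24 23 22
f 12 22 29
f 22 11 28
f 29 28 15
f 22 28 29
f 12 29 34
f 29 15 35
f 34 35 17
f 29 35 34
f 12 34 38
f 34 17 41
f 38 41 18
f 34 41 38
f 13 39 27
f 39 18 40
f 27 40 14
f 39 40 27
f 11 23 47
f 23 13 48
f 47 48 20
f 23 48 47
f 15 28 44
f 28 11 43
f 44 43 19
f 28 43 44
f 17 35 36
f 35 15 32
f 36 32 16
f 35 32 36
f 18 41 37
f 41 17 33
f 37 33 10
f 41 33 37



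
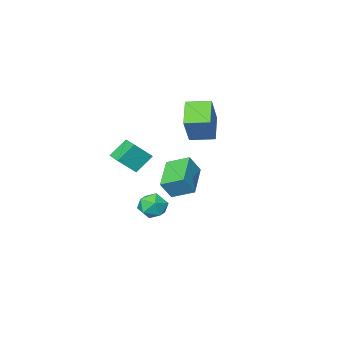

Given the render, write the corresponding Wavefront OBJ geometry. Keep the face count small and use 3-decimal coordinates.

v 0.73 1.483 -3.348
v 1.629 1.543 -3.097
v 1.031 0.217 -4.123
v 1.93 0.277 -3.872
v 1.278 0.076 -3.232
v 1.092 0.858 -2.753
v 1.568 0.902 -4.467
v 1.382 1.684 -3.988
v 2.147 1.184 -3.788
v 1.968 0.674 -3.025
v 0.692 1.086 -4.195
v 0.513 0.576 -3.432
v -1.006 3.296 1.64
v -1.902 2.133 2.573
v -0.176 3.981 3.29
v -1.072 2.818 4.223
v 0.032 2.382 1.497
v -0.864 1.219 2.43
v 0.862 3.067 3.147
v -0.034 1.904 4.08
v 2.371 4.209 -1.341
v 1.052 2.802 -0.616
v 1.605 5.207 -0.799
v 0.286 3.8 -0.073
v 3.014 4.14 -0.307
v 1.695 2.733 0.419
v 2.248 5.138 0.236
v 0.929 3.731 0.961
v 1.841 0.873 0.598
v 2.795 0.616 1.561
v 2.065 2.018 0.681
v 3.019 1.762 1.644
v 2.781 0.758 -0.364
v 3.735 0.502 0.599
v 3.005 1.904 -0.281
v 3.959 1.647 0.682
f 1 12 6
f 1 6 2
f 1 2 8
f 1 8 11
f 1 11 12
f 2 6 10
f 6 12 5
f 12 11 3
f 11 8 7
f 8 2 9
f 4 10 5
f 4 5 3
f 4 3 7
f 4 7 9
f 4 9 10
f 5 10 6
f 3 5 12
f 7 3 11
f 9 7 8
f 10 9 2
f 14 16 13
f 17 14 13
f 13 16 15
f 15 17 13
f 14 20 16
f 18 14 17
f 18 20 14
f 16 20 15
f 19 17 15
f 15 20 19
f 19 18 17
f 20 18 19
f 22 24 21
f 25 22 21
f 21 24 23
f 23 25 21
f 22 28 24
f 26 22 25
f 26 28 22
f 24 28 23
f 27 25 23
f 23 28 27
f 27 26 25
f 28 26 27
f 30 32 29
f 33 30 29
f 29 32 31
f 31 33 29
f 30 36 32
f 34 30 33
f 34 36 30
f 32 36 31
f 35 33 31
f 31 36 35
f 35 34 33
f 36 34 35



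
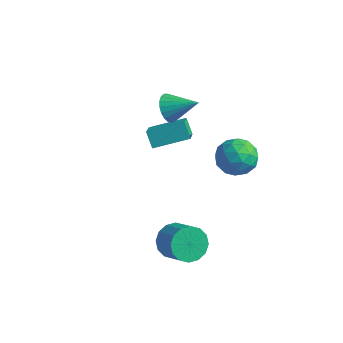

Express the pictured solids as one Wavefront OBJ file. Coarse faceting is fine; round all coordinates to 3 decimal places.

v -0.262 0.464 2.993
v 0.193 -0.172 2.66
v 1.102 1.036 3.767
v 0.227 0.08 2.414
v 0.176 0.398 2.268
v 0.05 0.727 2.248
v -0.131 1.011 2.356
v -0.334 1.2 2.575
v -0.525 1.262 2.866
v -0.67 1.186 3.179
v -0.745 0.985 3.46
v -0.737 0.694 3.66
v -0.646 0.363 3.745
v -0.489 0.049 3.7
v -0.293 -0.192 3.533
v -0.092 -0.321 3.272
v 0.08 -0.313 2.963
v 2.468 -2.569 -3.425
v 2.82 -3.098 -4.197
v 4.045 -3.521 -3.346
v 3.692 -2.991 -2.575
v 3.024 -2.626 -4.254
v 4.249 -3.048 -3.404
v 3.078 -2.138 -4.09
v 4.303 -2.561 -3.239
v 2.969 -1.765 -3.748
v 4.193 -2.188 -2.897
v 2.725 -1.608 -3.319
v 3.95 -2.031 -2.468
v 2.412 -1.708 -2.918
v 3.637 -2.131 -2.068
v 2.115 -2.039 -2.654
v 3.34 -2.462 -1.803
v 1.911 -2.512 -2.596
v 3.136 -2.934 -1.746
v 1.857 -2.999 -2.761
v 3.082 -3.422 -1.91
v 1.967 -3.372 -3.103
v 3.191 -3.795 -2.252
v 2.21 -3.529 -3.532
v 3.435 -3.952 -2.681
v 2.523 -3.429 -3.932
v 3.748 -3.852 -3.082
v 1.981 2.492 -0.627
v 3.002 2.93 -0.391
v 2.498 0.89 0.111
v 3.519 1.328 0.347
v 2.601 1.693 0.908
v 2.282 2.683 0.451
v 3.218 1.137 -0.731
v 2.899 2.127 -1.188
v 3.767 2.092 -0.456
v 3.385 2.436 0.557
v 2.115 1.384 -0.837
v 1.733 1.728 0.176
v 2.447 2.851 -0.574
v 3.053 0.969 0.294
v 2.514 1.183 0.623
v 3.114 1.441 0.762
v 2.023 2.706 -0.078
v 2.623 2.964 0.06
v 2.388 2.237 0.823
v 2.877 0.856 -0.34
v 3.477 1.114 -0.202
v 2.386 2.379 -1.042
v 2.986 2.637 -0.903
v 3.112 1.583 -1.103
v 3.496 2.616 -0.473
v 3.799 1.675 -0.04
v 3.623 1.563 -0.673
v 3.435 2.145 -0.941
v 3.272 2.819 0.122
v 3.575 1.877 0.556
v 3.036 2.092 0.885
v 2.848 2.674 0.617
v 3.721 2.326 0.084
v 1.925 1.943 -0.836
v 2.228 1.001 -0.402
v 2.652 1.146 -0.897
v 2.464 1.728 -1.165
v 1.701 2.145 -0.24
v 2.004 1.204 0.193
v 2.065 1.675 0.661
v 1.877 2.257 0.393
v 1.779 1.494 -0.364
v -1.937 1.48 -1.494
v -1.113 0.249 -0.472
v -2.522 1.738 -0.712
v -1.698 0.507 0.31
v -0.622 2.813 -0.95
v 0.202 1.582 0.072
v -1.207 3.071 -0.168
v -0.383 1.84 0.854
f 2 1 4
f 2 4 3
f 4 1 5
f 4 5 3
f 5 1 6
f 5 6 3
f 6 1 7
f 6 7 3
f 7 1 8
f 7 8 3
f 8 1 9
f 8 9 3
f 9 1 10
f 9 10 3
f 10 1 11
f 10 11 3
f 11 1 12
f 11 12 3
f 12 1 13
f 12 13 3
f 13 1 14
f 13 14 3
f 14 1 15
f 14 15 3
f 15 1 16
f 15 16 3
f 16 1 17
f 16 17 3
f 17 1 2
f 17 2 3
f 19 18 22
f 19 22 20
f 20 22 23
f 20 23 21
f 22 18 24
f 22 24 23
f 23 24 25
f 23 25 21
f 24 18 26
f 24 26 25
f 25 26 27
f 25 27 21
f 26 18 28
f 26 28 27
f 27 28 29
f 27 29 21
f 28 18 30
f 28 30 29
f 29 30 31
f 29 31 21
f 30 18 32
f 30 32 31
f 31 32 33
f 31 33 21
f 32 18 34
f 32 34 33
f 33 34 35
f 33 35 21
f 34 18 36
f 34 36 35
f 35 36 37
f 35 37 21
f 36 18 38
f 36 38 37
f 37 38 39
f 37 39 21
f 38 18 40
f 38 40 39
f 39 40 41
f 39 41 21
f 40 18 42
f 40 42 41
f 41 42 43
f 41 43 21
f 42 18 19
f 42 19 43
f 43 19 20
f 43 20 21
f 44 81 60
f 81 55 84
f 60 84 49
f 81 84 60
f 44 60 56
f 60 49 61
f 56 61 45
f 60 61 56
f 44 56 65
f 56 45 66
f 65 66 51
f 56 66 65
f 44 65 77
f 65 51 80
f 77 80 54
f 65 80 77
f 44 77 81
f 77 54 85
f 81 85 55
f 77 85 81
f 45 61 72
f 61 49 75
f 72 75 53
f 61 75 72
f 49 84 62
f 84 55 83
f 62 83 48
f 84 83 62
f 55 85 82
f 85 54 78
f 82 78 46
f 85 78 82
f 54 80 79
f 80 51 67
f 79 67 50
f 80 67 79
f 51 66 71
f 66 45 68
f 71 68 52
f 66 68 71
f 47 73 59
f 73 53 74
f 59 74 48
f 73 74 59
f 47 59 57
f 59 48 58
f 57 58 46
f 59 58 57
f 47 57 64
f 57 46 63
f 64 63 50
f 57 63 64
f 47 64 69
f 64 50 70
f 69 70 52
f 64 70 69
f 47 69 73
f 69 52 76
f 73 76 53
f 69 76 73
f 48 74 62
f 74 53 75
f 62 75 49
f 74 75 62
f 46 58 82
f 58 48 83
f 82 83 55
f 58 83 82
f 50 63 79
f 63 46 78
f 79 78 54
f 63 78 79
f 52 70 71
f 70 50 67
f 71 67 51
f 70 67 71
f 53 76 72
f 76 52 68
f 72 68 45
f 76 68 72
f 87 89 86
f 90 87 86
f 86 89 88
f 88 90 86
f 87 93 89
f 91 87 90
f 91 93 87
f 89 93 88
f 92 90 88
f 88 93 92
f 92 91 90
f 93 91 92



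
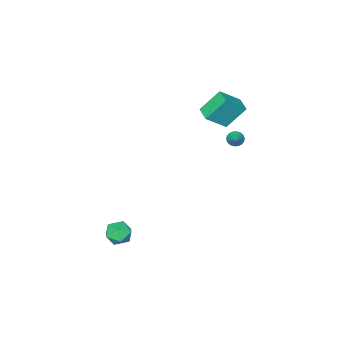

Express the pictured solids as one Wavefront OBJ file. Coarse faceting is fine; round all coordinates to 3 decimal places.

v 3.521 -1.417 -2.982
v 4.199 -1.82 -2.607
v 3.541 -2.36 -4.033
v 4.219 -2.763 -3.658
v 3.432 -2.794 -3.283
v 3.419 -2.211 -2.634
v 4.321 -1.969 -4.006
v 4.308 -1.386 -3.357
v 4.693 -2.161 -3.241
v 4.144 -2.671 -2.794
v 3.596 -1.509 -3.846
v 3.047 -2.019 -3.399
v -4.482 -1.291 4.181
v -3.285 -1.694 5.243
v -4.086 -0.366 4.087
v -2.889 -0.77 5.149
v -3.491 -1.85 2.851
v -2.294 -2.254 3.913
v -3.095 -0.926 2.757
v -1.898 -1.329 3.819
v -4.133 -1.242 1.019
v -3.848 -1.652 1.165
v -3.447 -0.558 1.601
v -3.746 -1.586 0.968
v -3.722 -1.452 0.781
v -3.778 -1.276 0.641
v -3.905 -1.094 0.576
v -4.077 -0.941 0.599
v -4.26 -0.848 0.705
v -4.418 -0.832 0.874
v -4.52 -0.898 1.071
v -4.545 -1.032 1.258
v -4.488 -1.208 1.398
v -4.361 -1.39 1.462
v -4.189 -1.543 1.44
v -4.006 -1.636 1.333
f 1 12 6
f 1 6 2
f 1 2 8
f 1 8 11
f 1 11 12
f 2 6 10
f 6 12 5
f 12 11 3
f 11 8 7
f 8 2 9
f 4 10 5
f 4 5 3
f 4 3 7
f 4 7 9
f 4 9 10
f 5 10 6
f 3 5 12
f 7 3 11
f 9 7 8
f 10 9 2
f 14 16 13
f 17 14 13
f 13 16 15
f 15 17 13
f 14 20 16
f 18 14 17
f 18 20 14
f 16 20 15
f 19 17 15
f 15 20 19
f 19 18 17
f 20 18 19
f 22 21 24
f 22 24 23
f 24 21 25
f 24 25 23
f 25 21 26
f 25 26 23
f 26 21 27
f 26 27 23
f 27 21 28
f 27 28 23
f 28 21 29
f 28 29 23
f 29 21 30
f 29 30 23
f 30 21 31
f 30 31 23
f 31 21 32
f 31 32 23
f 32 21 33
f 32 33 23
f 33 21 34
f 33 34 23
f 34 21 35
f 34 35 23
f 35 21 36
f 35 36 23
f 36 21 22
f 36 22 23



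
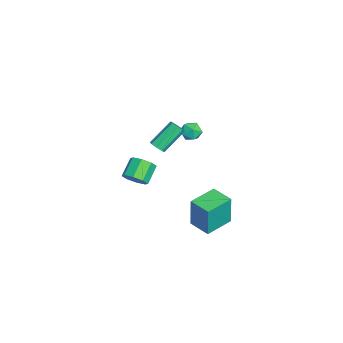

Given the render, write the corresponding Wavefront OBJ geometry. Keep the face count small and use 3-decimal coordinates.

v -3.681 -0.03 0.537
v -3.246 -0.547 0.221
v -4.554 -0.853 0.679
v -4.119 -1.37 0.363
v -3.946 -1.098 1.036
v -3.407 -0.59 0.949
v -4.393 -0.81 -0.049
v -3.854 -0.302 -0.136
v -3.686 -1.029 -0.141
v -3.41 -1.207 0.529
v -4.39 -0.193 0.371
v -4.114 -0.371 1.041
v 3.78 -0.777 -1.485
v 3.937 -0.777 0.548
v 2.576 0.504 -1.392
v 2.733 0.504 0.642
v 4.767 0.156 -1.562
v 4.924 0.156 0.472
v 3.563 1.437 -1.468
v 3.72 1.437 0.565
v 2.079 -3.861 0.884
v 2.553 -3.945 1.511
v 1.614 -3.483 2.282
v 1.141 -3.399 1.656
v 2.607 -3.401 1.251
v 1.668 -2.94 2.023
v 2.352 -3.127 0.776
v 1.413 -2.665 1.548
v 1.937 -3.283 0.365
v 0.998 -2.821 1.136
v 1.606 -3.777 0.258
v 0.667 -3.315 1.029
v 1.552 -4.32 0.517
v 0.613 -3.859 1.289
v 1.807 -4.595 0.992
v 0.868 -4.133 1.764
v 2.222 -4.439 1.404
v 1.283 -3.977 2.175
v -1.493 -2.66 0.886
v -1.058 -2.683 1.189
v -1.853 -1.502 2.417
v -2.287 -1.48 2.114
v -1.041 -2.385 0.914
v -1.835 -1.204 2.142
v -1.288 -2.248 0.623
v -2.082 -1.068 1.851
v -1.655 -2.353 0.486
v -2.45 -1.172 1.714
v -1.927 -2.638 0.583
v -2.722 -1.457 1.811
v -1.945 -2.936 0.858
v -2.739 -1.755 2.086
v -1.698 -3.072 1.149
v -2.492 -1.892 2.377
v -1.33 -2.968 1.286
v -2.125 -1.787 2.514
f 1 12 6
f 1 6 2
f 1 2 8
f 1 8 11
f 1 11 12
f 2 6 10
f 6 12 5
f 12 11 3
f 11 8 7
f 8 2 9
f 4 10 5
f 4 5 3
f 4 3 7
f 4 7 9
f 4 9 10
f 5 10 6
f 3 5 12
f 7 3 11
f 9 7 8
f 10 9 2
f 14 16 13
f 17 14 13
f 13 16 15
f 15 17 13
f 14 20 16
f 18 14 17
f 18 20 14
f 16 20 15
f 19 17 15
f 15 20 19
f 19 18 17
f 20 18 19
f 22 21 25
f 22 25 23
f 23 25 26
f 23 26 24
f 25 21 27
f 25 27 26
f 26 27 28
f 26 28 24
f 27 21 29
f 27 29 28
f 28 29 30
f 28 30 24
f 29 21 31
f 29 31 30
f 30 31 32
f 30 32 24
f 31 21 33
f 31 33 32
f 32 33 34
f 32 34 24
f 33 21 35
f 33 35 34
f 34 35 36
f 34 36 24
f 35 21 37
f 35 37 36
f 36 37 38
f 36 38 24
f 37 21 22
f 37 22 38
f 38 22 23
f 38 23 24
f 40 39 43
f 40 43 41
f 41 43 44
f 41 44 42
f 43 39 45
f 43 45 44
f 44 45 46
f 44 46 42
f 45 39 47
f 45 47 46
f 46 47 48
f 46 48 42
f 47 39 49
f 47 49 48
f 48 49 50
f 48 50 42
f 49 39 51
f 49 51 50
f 50 51 52
f 50 52 42
f 51 39 53
f 51 53 52
f 52 53 54
f 52 54 42
f 53 39 55
f 53 55 54
f 54 55 56
f 54 56 42
f 55 39 40
f 55 40 56
f 56 40 41
f 56 41 42



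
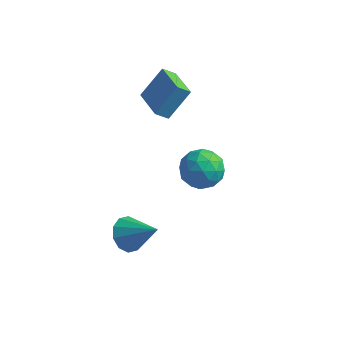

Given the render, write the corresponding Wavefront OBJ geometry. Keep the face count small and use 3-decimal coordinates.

v 2.767 -0.646 3.024
v 3.429 -0.261 2.144
v 2.651 -2.339 2.196
v 3.313 -1.954 1.316
v 3.779 -2.102 2.375
v 3.852 -1.056 2.887
v 2.228 -1.544 1.453
v 2.301 -0.498 1.965
v 3.096 -0.816 1.173
v 4.055 -1.161 1.742
v 2.025 -1.439 2.598
v 2.984 -1.784 3.167
v 3.109 -0.305 2.657
v 2.971 -2.295 1.683
v 3.246 -2.382 2.306
v 3.635 -2.156 1.788
v 3.357 -0.772 3.094
v 3.746 -0.546 2.576
v 3.952 -1.628 2.712
v 2.334 -2.054 1.764
v 2.723 -1.828 1.246
v 2.445 -0.444 2.552
v 2.834 -0.218 2.034
v 2.128 -0.972 1.628
v 3.302 -0.405 1.568
v 3.233 -1.4 1.082
v 2.596 -1.159 1.162
v 2.638 -0.544 1.463
v 3.865 -0.607 1.903
v 3.797 -1.603 1.416
v 4.071 -1.69 2.039
v 4.113 -1.075 2.34
v 3.67 -0.934 1.332
v 2.283 -0.997 2.924
v 2.215 -1.993 2.437
v 1.967 -1.525 2
v 2.009 -0.91 2.301
v 2.847 -1.2 3.258
v 2.778 -2.195 2.772
v 3.442 -2.056 2.877
v 3.484 -1.441 3.178
v 2.41 -1.666 3.008
v -0.198 -2.735 -3.436
v 0.426 -2.987 -4.216
v 1.458 -2.825 -2.084
v 0.42 -2.353 -4.167
v 0.178 -1.864 -3.838
v -0.207 -1.708 -3.356
v -0.589 -1.944 -2.905
v -0.821 -2.482 -2.657
v -0.816 -3.117 -2.706
v -0.574 -3.605 -3.035
v -0.188 -3.762 -3.517
v 0.193 -3.525 -3.968
v -0.33 2 1.611
v -0.849 1.551 2.177
v -1.813 3.338 1.311
v -2.333 2.888 1.877
v 0.353 3.092 3.103
v -0.167 2.642 3.669
v -1.131 4.429 2.803
v -1.65 3.98 3.369
v 0.71 2.716 -3.463
v 0.258 2.195 -2.544
v 1.71 3.454 -2.554
v 1.258 2.933 -1.634
v 1.342 1.987 -3.566
v 0.89 1.466 -2.646
v 2.342 2.725 -2.656
v 1.89 2.204 -1.737
f 1 38 17
f 38 12 41
f 17 41 6
f 38 41 17
f 1 17 13
f 17 6 18
f 13 18 2
f 17 18 13
f 1 13 22
f 13 2 23
f 22 23 8
f 13 23 22
f 1 22 34
f 22 8 37
f 34 37 11
f 22 37 34
f 1 34 38
f 34 11 42
f 38 42 12
f 34 42 38
f 2 18 29
f 18 6 32
f 29 32 10
f 18 32 29
f 6 41 19
f 41 12 40
f 19 40 5
f 41 40 19
f 12 42 39
f 42 11 35
f 39 35 3
f 42 35 39
f 11 37 36
f 37 8 24
f 36 24 7
f 37 24 36
f 8 23 28
f 23 2 25
f 28 25 9
f 23 25 28
f 4 30 16
f 30 10 31
f 16 31 5
f 30 31 16
f 4 16 14
f 16 5 15
f 14 15 3
f 16 15 14
f 4 14 21
f 14 3 20
f 21 20 7
f 14 20 21
f 4 21 26
f 21 7 27
f 26 27 9
f 21 27 26
f 4 26 30
f 26 9 33
f 30 33 10
f 26 33 30
f 5 31 19
f 31 10 32
f 19 32 6
f 31 32 19
f 3 15 39
f 15 5 40
f 39 40 12
f 15 40 39
f 7 20 36
f 20 3 35
f 36 35 11
f 20 35 36
f 9 27 28
f 27 7 24
f 28 24 8
f 27 24 28
f 10 33 29
f 33 9 25
f 29 25 2
f 33 25 29
f 44 43 46
f 44 46 45
f 46 43 47
f 46 47 45
f 47 43 48
f 47 48 45
f 48 43 49
f 48 49 45
f 49 43 50
f 49 50 45
f 50 43 51
f 50 51 45
f 51 43 52
f 51 52 45
f 52 43 53
f 52 53 45
f 53 43 54
f 53 54 45
f 54 43 44
f 54 44 45
f 56 58 55
f 59 56 55
f 55 58 57
f 57 59 55
f 56 62 58
f 60 56 59
f 60 62 56
f 58 62 57
f 61 59 57
f 57 62 61
f 61 60 59
f 62 60 61
f 64 66 63
f 67 64 63
f 63 66 65
f 65 67 63
f 64 70 66
f 68 64 67
f 68 70 64
f 66 70 65
f 69 67 65
f 65 70 69
f 69 68 67
f 70 68 69



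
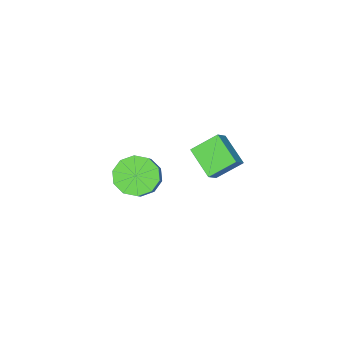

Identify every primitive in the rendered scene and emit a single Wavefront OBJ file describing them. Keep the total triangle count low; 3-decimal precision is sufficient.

v -2.737 -0.383 -2.065
v -2.122 -0.132 -1.488
v -2.607 1.014 -2.813
v -1.992 1.266 -2.236
v -1.728 -0.926 -2.904
v -1.113 -0.674 -2.327
v -1.598 0.472 -3.652
v -0.983 0.723 -3.075
v 2.655 0.898 -0.914
v 3.37 1.03 -1.526
v 3.919 1.614 -0.758
v 3.205 1.482 -0.146
v 2.99 1.474 -1.591
v 3.54 2.057 -0.824
v 2.483 1.697 -1.398
v 3.033 2.281 -0.63
v 2.041 1.616 -1.02
v 2.591 2.199 -0.252
v 1.834 1.26 -0.601
v 2.384 1.843 0.167
v 1.941 0.766 -0.302
v 2.49 1.35 0.466
v 2.32 0.323 -0.236
v 2.87 0.906 0.531
v 2.827 0.099 -0.43
v 3.377 0.683 0.338
v 3.269 0.181 -0.808
v 3.819 0.764 -0.04
v 3.476 0.537 -1.227
v 4.026 1.12 -0.459
f 2 4 1
f 5 2 1
f 1 4 3
f 3 5 1
f 2 8 4
f 6 2 5
f 6 8 2
f 4 8 3
f 7 5 3
f 3 8 7
f 7 6 5
f 8 6 7
f 10 9 13
f 10 13 11
f 11 13 14
f 11 14 12
f 13 9 15
f 13 15 14
f 14 15 16
f 14 16 12
f 15 9 17
f 15 17 16
f 16 17 18
f 16 18 12
f 17 9 19
f 17 19 18
f 18 19 20
f 18 20 12
f 19 9 21
f 19 21 20
f 20 21 22
f 20 22 12
f 21 9 23
f 21 23 22
f 22 23 24
f 22 24 12
f 23 9 25
f 23 25 24
f 24 25 26
f 24 26 12
f 25 9 27
f 25 27 26
f 26 27 28
f 26 28 12
f 27 9 29
f 27 29 28
f 28 29 30
f 28 30 12
f 29 9 10
f 29 10 30
f 30 10 11
f 30 11 12



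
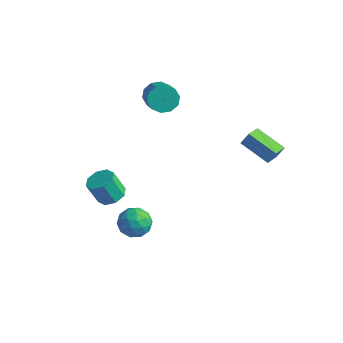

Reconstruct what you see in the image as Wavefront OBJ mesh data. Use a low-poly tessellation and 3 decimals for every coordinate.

v -3.07 -2.397 -2.821
v -2.635 -1.647 -2.457
v -3.175 -2.074 -0.935
v -3.61 -2.823 -1.299
v -3.311 -1.503 -2.656
v -3.851 -1.93 -1.134
v -3.846 -1.883 -2.952
v -4.386 -2.309 -1.43
v -3.926 -2.563 -3.171
v -4.466 -2.99 -1.65
v -3.505 -3.146 -3.185
v -4.045 -3.573 -1.663
v -2.829 -3.29 -2.986
v -3.369 -3.717 -1.464
v -2.294 -2.911 -2.69
v -2.834 -3.337 -1.168
v -2.214 -2.23 -2.47
v -2.754 -2.657 -0.949
v -0.71 -3.258 -3.499
v 0.34 -2.971 -3.315
v -0.66 -4.349 -2.085
v 0.39 -4.062 -1.901
v -0.42 -3.329 -1.738
v -0.45 -2.655 -2.612
v 0.13 -4.665 -2.788
v 0.1 -3.991 -3.662
v 0.859 -3.841 -2.875
v 0.519 -3.015 -2.226
v -0.839 -4.305 -3.174
v -1.179 -3.479 -2.525
v -0.189 -3.019 -3.531
v -0.131 -4.301 -1.869
v -0.607 -3.87 -1.773
v 0.011 -3.701 -1.665
v -0.654 -2.833 -3.118
v -0.037 -2.664 -3.009
v -0.483 -2.875 -2.083
v -0.283 -4.656 -2.391
v 0.334 -4.487 -2.282
v -0.331 -3.619 -3.735
v 0.287 -3.45 -3.627
v 0.163 -4.445 -3.317
v 0.733 -3.361 -3.164
v 0.762 -4.002 -2.333
v 0.61 -4.357 -2.855
v 0.592 -3.961 -3.368
v 0.533 -2.876 -2.783
v 0.563 -3.517 -1.952
v 0.087 -3.086 -1.856
v 0.069 -2.69 -2.37
v 0.839 -3.387 -2.524
v -0.883 -3.803 -3.448
v -0.853 -4.444 -2.617
v -0.389 -4.63 -3.03
v -0.407 -4.234 -3.544
v -1.082 -3.318 -3.067
v -1.053 -3.959 -2.236
v -0.912 -3.359 -2.032
v -0.93 -2.963 -2.545
v -1.159 -3.933 -2.876
v -3.986 2.994 2.581
v -3.378 3.786 2.629
v -2.046 2.698 3.707
v -2.654 1.906 3.659
v -3.756 3.806 3.117
v -2.424 2.718 4.195
v -4.223 3.516 3.4
v -2.891 2.428 4.479
v -4.599 3.027 3.37
v -3.267 1.939 4.449
v -4.741 2.524 3.039
v -3.409 1.436 4.118
v -4.594 2.202 2.533
v -3.262 1.114 3.611
v -4.216 2.182 2.045
v -2.884 1.094 3.123
v -3.749 2.472 1.761
v -2.417 1.384 2.84
v -3.373 2.961 1.791
v -2.041 1.873 2.87
v -3.231 3.464 2.122
v -1.899 2.376 3.201
v 4.501 3.677 1.077
v 4.798 2.451 1.56
v 2.584 3.535 1.897
v 2.88 2.31 2.38
v 4.8 4.05 1.84
v 5.096 2.825 2.323
v 2.882 3.909 2.66
v 3.179 2.683 3.143
f 2 1 5
f 2 5 3
f 3 5 6
f 3 6 4
f 5 1 7
f 5 7 6
f 6 7 8
f 6 8 4
f 7 1 9
f 7 9 8
f 8 9 10
f 8 10 4
f 9 1 11
f 9 11 10
f 10 11 12
f 10 12 4
f 11 1 13
f 11 13 12
f 12 13 14
f 12 14 4
f 13 1 15
f 13 15 14
f 14 15 16
f 14 16 4
f 15 1 17
f 15 17 16
f 16 17 18
f 16 18 4
f 17 1 2
f 17 2 18
f 18 2 3
f 18 3 4
f 19 56 35
f 56 30 59
f 35 59 24
f 56 59 35
f 19 35 31
f 35 24 36
f 31 36 20
f 35 36 31
f 19 31 40
f 31 20 41
f 40 41 26
f 31 41 40
f 19 40 52
f 40 26 55
f 52 55 29
f 40 55 52
f 19 52 56
f 52 29 60
f 56 60 30
f 52 60 56
f 20 36 47
f 36 24 50
f 47 50 28
f 36 50 47
f 24 59 37
f 59 30 58
f 37 58 23
f 59 58 37
f 30 60 57
f 60 29 53
f 57 53 21
f 60 53 57
f 29 55 54
f 55 26 42
f 54 42 25
f 55 42 54
f 26 41 46
f 41 20 43
f 46 43 27
f 41 43 46
f 22 48 34
f 48 28 49
f 34 49 23
f 48 49 34
f 22 34 32
f 34 23 33
f 32 33 21
f 34 33 32
f 22 32 39
f 32 21 38
f 39 38 25
f 32 38 39
f 22 39 44
f 39 25 45
f 44 45 27
f 39 45 44
f 22 44 48
f 44 27 51
f 48 51 28
f 44 51 48
f 23 49 37
f 49 28 50
f 37 50 24
f 49 50 37
f 21 33 57
f 33 23 58
f 57 58 30
f 33 58 57
f 25 38 54
f 38 21 53
f 54 53 29
f 38 53 54
f 27 45 46
f 45 25 42
f 46 42 26
f 45 42 46
f 28 51 47
f 51 27 43
f 47 43 20
f 51 43 47
f 62 61 65
f 62 65 63
f 63 65 66
f 63 66 64
f 65 61 67
f 65 67 66
f 66 67 68
f 66 68 64
f 67 61 69
f 67 69 68
f 68 69 70
f 68 70 64
f 69 61 71
f 69 71 70
f 70 71 72
f 70 72 64
f 71 61 73
f 71 73 72
f 72 73 74
f 72 74 64
f 73 61 75
f 73 75 74
f 74 75 76
f 74 76 64
f 75 61 77
f 75 77 76
f 76 77 78
f 76 78 64
f 77 61 79
f 77 79 78
f 78 79 80
f 78 80 64
f 79 61 81
f 79 81 80
f 80 81 82
f 80 82 64
f 81 61 62
f 81 62 82
f 82 62 63
f 82 63 64
f 84 86 83
f 87 84 83
f 83 86 85
f 85 87 83
f 84 90 86
f 88 84 87
f 88 90 84
f 86 90 85
f 89 87 85
f 85 90 89
f 89 88 87
f 90 88 89

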